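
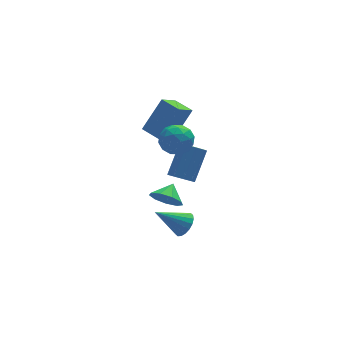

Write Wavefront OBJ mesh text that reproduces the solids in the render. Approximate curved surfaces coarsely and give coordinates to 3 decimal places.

v -1.742 3.994 1.274
v -2.703 3.292 2.084
v -0.538 4.416 3.066
v -1.499 3.714 3.877
v -1.121 2.946 1.103
v -2.082 2.244 1.914
v 0.083 3.368 2.896
v -0.878 2.666 3.706
v -1.313 1.83 2.773
v -0.832 1.159 2.211
v -2.268 0.661 3.349
v -1.787 -0.01 2.787
v -1.323 0.419 3.561
v -0.732 1.141 3.204
v -2.368 0.679 2.356
v -1.777 1.401 1.999
v -1.483 0.448 1.953
v -0.837 0.287 2.697
v -2.263 1.533 2.863
v -1.617 1.372 3.607
v -0.988 1.597 2.441
v -2.112 0.223 3.119
v -1.839 0.475 3.573
v -1.556 0.08 3.243
v -0.93 1.587 3.025
v -0.647 1.193 2.695
v -0.936 0.757 3.488
v -2.453 0.627 2.865
v -2.17 0.233 2.535
v -1.544 1.74 2.317
v -1.261 1.345 1.987
v -2.164 1.063 2.072
v -1.089 0.785 1.959
v -1.65 0.098 2.298
v -1.992 0.502 2.044
v -1.644 0.927 1.835
v -0.709 0.69 2.397
v -1.27 0.003 2.736
v -0.998 0.255 3.19
v -0.65 0.68 2.981
v -1.092 0.272 2.245
v -1.83 1.817 2.824
v -2.391 1.13 3.163
v -2.45 1.14 2.579
v -2.102 1.565 2.37
v -1.45 1.722 3.262
v -2.011 1.035 3.601
v -1.456 0.893 3.725
v -1.108 1.318 3.516
v -2.008 1.548 3.315
v -1.477 3.073 -3.92
v -0.845 3.126 -4.679
v -0.843 3.807 -3.34
v -1.328 3.596 -4.747
v -1.88 3.821 -4.427
v -2.245 3.696 -3.87
v -2.25 3.28 -3.336
v -1.893 2.766 -3.075
v -1.342 2.396 -3.21
v -0.854 2.343 -3.676
v -0.658 2.631 -4.257
v -1.294 0.98 -0.473
v -0.695 1.091 -0.943
v 0.294 2.131 0.563
v -0.306 2.02 1.033
v -1.038 1.488 -0.992
v -0.049 2.528 0.514
v -1.501 1.647 -0.798
v -0.512 2.687 0.708
v -1.867 1.494 -0.452
v -0.879 2.534 1.054
v -1.966 1.101 -0.115
v -0.977 2.141 1.39
v -1.75 0.651 0.053
v -0.761 1.691 1.559
v -1.321 0.355 -0.024
v -0.332 1.395 1.482
v -0.88 0.352 -0.311
v 0.109 1.392 1.194
v -0.632 0.642 -0.674
v 0.356 1.682 0.831
v -1.115 0.912 -4.345
v -0.635 1.305 -3.825
v -2.645 1.208 -3.155
v -0.752 1.569 -4.041
v -0.941 1.702 -4.317
v -1.164 1.679 -4.599
v -1.378 1.504 -4.831
v -1.54 1.211 -4.966
v -1.618 0.86 -4.978
v -1.596 0.518 -4.865
v -1.479 0.255 -4.648
v -1.29 0.121 -4.372
v -1.066 0.144 -4.09
v -0.852 0.319 -3.859
v -0.691 0.612 -3.723
v -0.613 0.963 -3.711
f 2 4 1
f 5 2 1
f 1 4 3
f 3 5 1
f 2 8 4
f 6 2 5
f 6 8 2
f 4 8 3
f 7 5 3
f 3 8 7
f 7 6 5
f 8 6 7
f 9 46 25
f 46 20 49
f 25 49 14
f 46 49 25
f 9 25 21
f 25 14 26
f 21 26 10
f 25 26 21
f 9 21 30
f 21 10 31
f 30 31 16
f 21 31 30
f 9 30 42
f 30 16 45
f 42 45 19
f 30 45 42
f 9 42 46
f 42 19 50
f 46 50 20
f 42 50 46
f 10 26 37
f 26 14 40
f 37 40 18
f 26 40 37
f 14 49 27
f 49 20 48
f 27 48 13
f 49 48 27
f 20 50 47
f 50 19 43
f 47 43 11
f 50 43 47
f 19 45 44
f 45 16 32
f 44 32 15
f 45 32 44
f 16 31 36
f 31 10 33
f 36 33 17
f 31 33 36
f 12 38 24
f 38 18 39
f 24 39 13
f 38 39 24
f 12 24 22
f 24 13 23
f 22 23 11
f 24 23 22
f 12 22 29
f 22 11 28
f 29 28 15
f 22 28 29
f 12 29 34
f 29 15 35
f 34 35 17
f 29 35 34
f 12 34 38
f 34 17 41
f 38 41 18
f 34 41 38
f 13 39 27
f 39 18 40
f 27 40 14
f 39 40 27
f 11 23 47
f 23 13 48
f 47 48 20
f 23 48 47
f 15 28 44
f 28 11 43
f 44 43 19
f 28 43 44
f 17 35 36
f 35 15 32
f 36 32 16
f 35 32 36
f 18 41 37
f 41 17 33
f 37 33 10
f 41 33 37
f 52 51 54
f 52 54 53
f 54 51 55
f 54 55 53
f 55 51 56
f 55 56 53
f 56 51 57
f 56 57 53
f 57 51 58
f 57 58 53
f 58 51 59
f 58 59 53
f 59 51 60
f 59 60 53
f 60 51 61
f 60 61 53
f 61 51 52
f 61 52 53
f 63 62 66
f 63 66 64
f 64 66 67
f 64 67 65
f 66 62 68
f 66 68 67
f 67 68 69
f 67 69 65
f 68 62 70
f 68 70 69
f 69 70 71
f 69 71 65
f 70 62 72
f 70 72 71
f 71 72 73
f 71 73 65
f 72 62 74
f 72 74 73
f 73 74 75
f 73 75 65
f 74 62 76
f 74 76 75
f 75 76 77
f 75 77 65
f 76 62 78
f 76 78 77
f 77 78 79
f 77 79 65
f 78 62 80
f 78 80 79
f 79 80 81
f 79 81 65
f 80 62 63
f 80 63 81
f 81 63 64
f 81 64 65
f 83 82 85
f 83 85 84
f 85 82 86
f 85 86 84
f 86 82 87
f 86 87 84
f 87 82 88
f 87 88 84
f 88 82 89
f 88 89 84
f 89 82 90
f 89 90 84
f 90 82 91
f 90 91 84
f 91 82 92
f 91 92 84
f 92 82 93
f 92 93 84
f 93 82 94
f 93 94 84
f 94 82 95
f 94 95 84
f 95 82 96
f 95 96 84
f 96 82 97
f 96 97 84
f 97 82 83
f 97 83 84



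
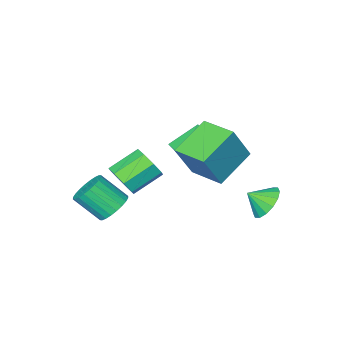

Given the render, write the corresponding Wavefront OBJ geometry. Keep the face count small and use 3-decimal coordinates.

v -0.301 -0.033 -1.638
v -1.8 0.198 -0.726
v 0.023 1.401 -1.471
v -1.477 1.633 -0.559
v 0.257 -0.273 -0.661
v -1.243 -0.041 0.251
v 0.58 1.162 -0.494
v -0.919 1.393 0.418
v 3.561 0.774 -1.243
v 4.022 0.933 -0.463
v 2.56 1.124 0.363
v 2.099 0.966 -0.417
v 3.895 1.523 -0.825
v 2.433 1.715 0
v 3.572 1.674 -1.432
v 2.11 1.866 -0.607
v 3.243 1.299 -1.928
v 1.781 1.49 -1.103
v 3.1 0.616 -2.023
v 1.638 0.807 -1.197
v 3.227 0.025 -1.66
v 1.765 0.217 -0.835
v 3.55 -0.126 -1.053
v 2.088 0.066 -0.228
v 3.879 0.25 -0.557
v 2.417 0.441 0.268
v -2.089 4.142 -3.065
v -1.487 4.927 -3.096
v -1.371 3.618 -2.415
v -1.792 5.01 -2.693
v -2.176 4.86 -2.389
v -2.537 4.518 -2.266
v -2.778 4.075 -2.357
v -2.834 3.649 -2.638
v -2.69 3.356 -3.033
v -2.386 3.274 -3.436
v -2.001 3.423 -3.74
v -1.64 3.766 -3.863
v -1.399 4.209 -3.772
v -1.343 4.634 -3.491
v -0.571 2.681 0.784
v 0.398 2.702 2.613
v -0.865 4.452 0.919
v 0.103 4.473 2.749
v 1.297 3.067 -0.209
v 2.265 3.088 1.621
v 1.002 4.838 -0.073
v 1.971 4.859 1.756
v 3.057 -0.629 -4.162
v 3.831 -0.123 -4.253
v 4.638 -1.144 -3.069
v 3.863 -1.651 -2.978
v 3.662 0.054 -3.986
v 4.469 -0.967 -2.801
v 3.401 0.127 -3.745
v 4.208 -0.894 -2.56
v 3.087 0.085 -3.567
v 3.894 -0.937 -2.383
v 2.768 -0.066 -3.481
v 3.575 -1.088 -2.296
v 2.494 -0.303 -3.498
v 3.301 -1.324 -2.313
v 2.305 -0.589 -3.616
v 3.112 -1.611 -2.431
v 2.231 -0.882 -3.817
v 3.037 -1.903 -2.633
v 2.282 -1.136 -4.071
v 3.089 -2.157 -2.887
v 2.451 -1.313 -4.339
v 3.258 -2.334 -3.154
v 2.712 -1.386 -4.58
v 3.519 -2.407 -3.395
v 3.026 -1.343 -4.757
v 3.833 -2.365 -3.573
v 3.345 -1.192 -4.844
v 4.152 -2.214 -3.659
v 3.619 -0.956 -4.827
v 4.426 -1.977 -3.642
v 3.808 -0.669 -4.709
v 4.615 -1.691 -3.524
v 3.883 -0.377 -4.507
v 4.689 -1.398 -3.323
f 2 4 1
f 5 2 1
f 1 4 3
f 3 5 1
f 2 8 4
f 6 2 5
f 6 8 2
f 4 8 3
f 7 5 3
f 3 8 7
f 7 6 5
f 8 6 7
f 10 9 13
f 10 13 11
f 11 13 14
f 11 14 12
f 13 9 15
f 13 15 14
f 14 15 16
f 14 16 12
f 15 9 17
f 15 17 16
f 16 17 18
f 16 18 12
f 17 9 19
f 17 19 18
f 18 19 20
f 18 20 12
f 19 9 21
f 19 21 20
f 20 21 22
f 20 22 12
f 21 9 23
f 21 23 22
f 22 23 24
f 22 24 12
f 23 9 25
f 23 25 24
f 24 25 26
f 24 26 12
f 25 9 10
f 25 10 26
f 26 10 11
f 26 11 12
f 28 27 30
f 28 30 29
f 30 27 31
f 30 31 29
f 31 27 32
f 31 32 29
f 32 27 33
f 32 33 29
f 33 27 34
f 33 34 29
f 34 27 35
f 34 35 29
f 35 27 36
f 35 36 29
f 36 27 37
f 36 37 29
f 37 27 38
f 37 38 29
f 38 27 39
f 38 39 29
f 39 27 40
f 39 40 29
f 40 27 28
f 40 28 29
f 42 44 41
f 45 42 41
f 41 44 43
f 43 45 41
f 42 48 44
f 46 42 45
f 46 48 42
f 44 48 43
f 47 45 43
f 43 48 47
f 47 46 45
f 48 46 47
f 50 49 53
f 50 53 51
f 51 53 54
f 51 54 52
f 53 49 55
f 53 55 54
f 54 55 56
f 54 56 52
f 55 49 57
f 55 57 56
f 56 57 58
f 56 58 52
f 57 49 59
f 57 59 58
f 58 59 60
f 58 60 52
f 59 49 61
f 59 61 60
f 60 61 62
f 60 62 52
f 61 49 63
f 61 63 62
f 62 63 64
f 62 64 52
f 63 49 65
f 63 65 64
f 64 65 66
f 64 66 52
f 65 49 67
f 65 67 66
f 66 67 68
f 66 68 52
f 67 49 69
f 67 69 68
f 68 69 70
f 68 70 52
f 69 49 71
f 69 71 70
f 70 71 72
f 70 72 52
f 71 49 73
f 71 73 72
f 72 73 74
f 72 74 52
f 73 49 75
f 73 75 74
f 74 75 76
f 74 76 52
f 75 49 77
f 75 77 76
f 76 77 78
f 76 78 52
f 77 49 79
f 77 79 78
f 78 79 80
f 78 80 52
f 79 49 81
f 79 81 80
f 80 81 82
f 80 82 52
f 81 49 50
f 81 50 82
f 82 50 51
f 82 51 52



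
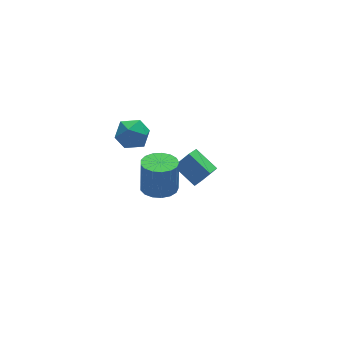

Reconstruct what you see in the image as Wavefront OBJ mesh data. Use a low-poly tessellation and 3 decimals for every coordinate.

v 3.519 2.497 -3.217
v 2.678 1.664 -2.452
v 2.952 3.756 -2.47
v 2.111 2.922 -1.704
v 4.329 2.398 -2.436
v 3.488 1.564 -1.67
v 3.762 3.656 -1.688
v 2.921 2.823 -0.923
v -0.268 4.386 0.878
v 0.527 3.959 0.45
v -0.187 3.321 2.09
v 0.608 2.894 1.662
v 0.683 3.811 2.051
v 0.633 4.469 1.302
v -0.293 2.811 1.238
v -0.343 3.469 0.489
v 0.512 2.986 0.672
v 1.115 3.603 1.175
v -0.775 3.677 1.365
v -0.172 4.294 1.868
v -1.164 -2.284 3.151
v -0.391 -1.848 2.999
v -0.224 -1.56 4.676
v -0.996 -1.996 4.829
v -0.691 -1.539 2.976
v -0.523 -1.25 4.653
v -1.098 -1.401 2.993
v -0.931 -1.112 4.67
v -1.521 -1.465 3.046
v -1.353 -1.176 4.723
v -1.862 -1.717 3.123
v -1.694 -1.428 4.801
v -2.043 -2.099 3.207
v -1.875 -1.81 4.884
v -2.022 -2.523 3.278
v -1.855 -2.234 4.955
v -1.805 -2.893 3.32
v -1.638 -2.604 4.997
v -1.441 -3.123 3.324
v -1.274 -2.834 5.001
v -1.014 -3.161 3.287
v -0.846 -2.873 4.965
v -0.621 -2.999 3.22
v -0.453 -2.71 4.897
v -0.352 -2.672 3.137
v -0.184 -2.384 4.814
v -0.269 -2.257 3.057
v -0.102 -1.968 4.734
f 2 4 1
f 5 2 1
f 1 4 3
f 3 5 1
f 2 8 4
f 6 2 5
f 6 8 2
f 4 8 3
f 7 5 3
f 3 8 7
f 7 6 5
f 8 6 7
f 9 20 14
f 9 14 10
f 9 10 16
f 9 16 19
f 9 19 20
f 10 14 18
f 14 20 13
f 20 19 11
f 19 16 15
f 16 10 17
f 12 18 13
f 12 13 11
f 12 11 15
f 12 15 17
f 12 17 18
f 13 18 14
f 11 13 20
f 15 11 19
f 17 15 16
f 18 17 10
f 22 21 25
f 22 25 23
f 23 25 26
f 23 26 24
f 25 21 27
f 25 27 26
f 26 27 28
f 26 28 24
f 27 21 29
f 27 29 28
f 28 29 30
f 28 30 24
f 29 21 31
f 29 31 30
f 30 31 32
f 30 32 24
f 31 21 33
f 31 33 32
f 32 33 34
f 32 34 24
f 33 21 35
f 33 35 34
f 34 35 36
f 34 36 24
f 35 21 37
f 35 37 36
f 36 37 38
f 36 38 24
f 37 21 39
f 37 39 38
f 38 39 40
f 38 40 24
f 39 21 41
f 39 41 40
f 40 41 42
f 40 42 24
f 41 21 43
f 41 43 42
f 42 43 44
f 42 44 24
f 43 21 45
f 43 45 44
f 44 45 46
f 44 46 24
f 45 21 47
f 45 47 46
f 46 47 48
f 46 48 24
f 47 21 22
f 47 22 48
f 48 22 23
f 48 23 24



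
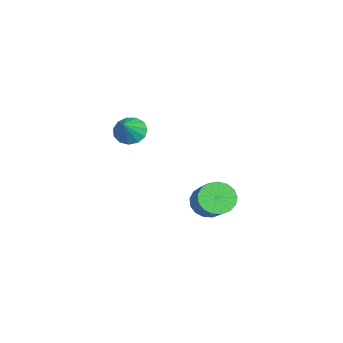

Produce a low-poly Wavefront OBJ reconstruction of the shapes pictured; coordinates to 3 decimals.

v -1.11 3.126 -3.457
v -0.673 2.573 -3.836
v 0.647 2.881 -2.761
v 0.21 3.434 -2.383
v -0.595 2.897 -4.025
v 0.725 3.205 -2.95
v -0.635 3.273 -4.084
v 0.686 3.581 -3.009
v -0.783 3.616 -3.999
v 0.537 3.923 -2.924
v -1.007 3.846 -3.79
v 0.313 4.154 -2.715
v -1.254 3.912 -3.505
v 0.066 4.219 -2.431
v -1.468 3.797 -3.209
v -0.148 4.105 -2.135
v -1.601 3.529 -2.97
v -0.28 3.836 -1.895
v -1.62 3.169 -2.843
v -0.3 3.476 -1.768
v -1.523 2.798 -2.856
v -0.203 3.106 -1.781
v -1.332 2.503 -3.007
v -0.011 2.811 -1.932
v -1.089 2.351 -3.261
v 0.231 2.658 -2.186
v -0.852 2.376 -3.56
v 0.469 2.684 -2.486
v 0.587 0.044 1.676
v 1.067 -0.006 1.196
v 1.373 -0.184 2.484
v 1.061 0.361 1.305
v 0.904 0.628 1.532
v 0.648 0.709 1.804
v 0.371 0.579 2.036
v 0.164 0.279 2.153
v 0.091 -0.096 2.119
v 0.175 -0.426 1.944
v 0.391 -0.607 1.684
v 0.668 -0.581 1.421
v 0.92 -0.357 1.239
f 2 1 5
f 2 5 3
f 3 5 6
f 3 6 4
f 5 1 7
f 5 7 6
f 6 7 8
f 6 8 4
f 7 1 9
f 7 9 8
f 8 9 10
f 8 10 4
f 9 1 11
f 9 11 10
f 10 11 12
f 10 12 4
f 11 1 13
f 11 13 12
f 12 13 14
f 12 14 4
f 13 1 15
f 13 15 14
f 14 15 16
f 14 16 4
f 15 1 17
f 15 17 16
f 16 17 18
f 16 18 4
f 17 1 19
f 17 19 18
f 18 19 20
f 18 20 4
f 19 1 21
f 19 21 20
f 20 21 22
f 20 22 4
f 21 1 23
f 21 23 22
f 22 23 24
f 22 24 4
f 23 1 25
f 23 25 24
f 24 25 26
f 24 26 4
f 25 1 27
f 25 27 26
f 26 27 28
f 26 28 4
f 27 1 2
f 27 2 28
f 28 2 3
f 28 3 4
f 30 29 32
f 30 32 31
f 32 29 33
f 32 33 31
f 33 29 34
f 33 34 31
f 34 29 35
f 34 35 31
f 35 29 36
f 35 36 31
f 36 29 37
f 36 37 31
f 37 29 38
f 37 38 31
f 38 29 39
f 38 39 31
f 39 29 40
f 39 40 31
f 40 29 41
f 40 41 31
f 41 29 30
f 41 30 31



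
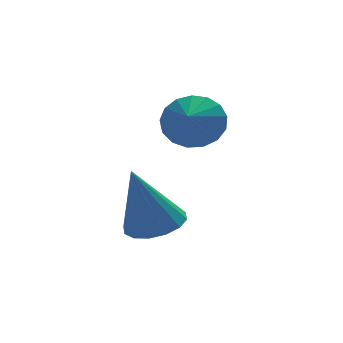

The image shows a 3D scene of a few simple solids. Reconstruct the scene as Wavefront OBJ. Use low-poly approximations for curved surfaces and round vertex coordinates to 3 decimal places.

v 1.239 -1.022 -0.529
v 2.007 -1.016 -0.273
v 0.621 -1.118 1.329
v 1.895 -0.613 -0.29
v 1.608 -0.318 -0.37
v 1.221 -0.213 -0.493
v 0.839 -0.324 -0.625
v 0.564 -0.622 -0.732
v 0.47 -1.027 -0.784
v 0.582 -1.431 -0.768
v 0.87 -1.725 -0.688
v 1.256 -1.831 -0.565
v 1.638 -1.72 -0.432
v 1.913 -1.422 -0.326
v 2.393 -0.466 2.512
v 2.827 -0.987 2.034
v 1.967 -1.274 3.008
v 3.066 -0.922 2.345
v 3.15 -0.753 2.694
v 3.061 -0.518 3.001
v 2.819 -0.27 3.197
v 2.48 -0.068 3.235
v 2.12 0.043 3.108
v 1.823 0.038 2.845
v 1.657 -0.082 2.505
v 1.659 -0.291 2.166
v 1.829 -0.539 1.907
v 2.129 -0.771 1.787
v 2.489 -0.932 1.833
f 2 1 4
f 2 4 3
f 4 1 5
f 4 5 3
f 5 1 6
f 5 6 3
f 6 1 7
f 6 7 3
f 7 1 8
f 7 8 3
f 8 1 9
f 8 9 3
f 9 1 10
f 9 10 3
f 10 1 11
f 10 11 3
f 11 1 12
f 11 12 3
f 12 1 13
f 12 13 3
f 13 1 14
f 13 14 3
f 14 1 2
f 14 2 3
f 16 15 18
f 16 18 17
f 18 15 19
f 18 19 17
f 19 15 20
f 19 20 17
f 20 15 21
f 20 21 17
f 21 15 22
f 21 22 17
f 22 15 23
f 22 23 17
f 23 15 24
f 23 24 17
f 24 15 25
f 24 25 17
f 25 15 26
f 25 26 17
f 26 15 27
f 26 27 17
f 27 15 28
f 27 28 17
f 28 15 29
f 28 29 17
f 29 15 16
f 29 16 17



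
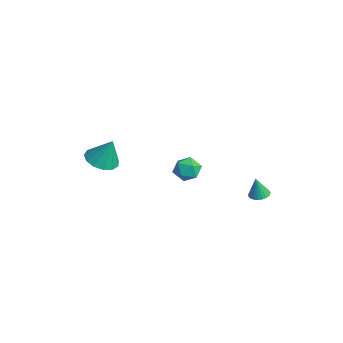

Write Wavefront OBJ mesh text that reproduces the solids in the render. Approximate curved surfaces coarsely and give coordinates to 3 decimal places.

v -0.778 -3.737 -0.764
v 0.124 -4.033 -0.909
v -0.382 -3.263 0.724
v 0.106 -3.517 -1.069
v -0.193 -3.07 -1.131
v -0.677 -2.835 -1.077
v -1.193 -2.886 -0.924
v -1.577 -3.207 -0.719
v -1.708 -3.697 -0.529
v -1.543 -4.199 -0.413
v -1.135 -4.554 -0.409
v -0.614 -4.65 -0.517
v -0.145 -4.456 -0.703
v 3.111 3.392 -3.111
v 3.581 3.722 -3.032
v 3.049 3.188 -1.889
v 3.416 3.876 -3.015
v 3.204 3.956 -3.012
v 2.978 3.95 -3.025
v 2.773 3.859 -3.051
v 2.619 3.697 -3.085
v 2.54 3.488 -3.124
v 2.548 3.265 -3.161
v 2.642 3.061 -3.19
v 2.807 2.907 -3.207
v 3.019 2.828 -3.209
v 3.245 2.834 -3.197
v 3.45 2.925 -3.171
v 3.604 3.087 -3.136
v 3.683 3.295 -3.097
v 3.675 3.518 -3.061
v 2.509 0.382 -0.422
v 2.98 -0.142 -0.82
v 1.56 -0.518 -0.36
v 2.031 -1.042 -0.758
v 2.218 -0.824 -0.001
v 2.805 -0.267 -0.039
v 1.735 -0.393 -1.141
v 2.322 0.164 -1.179
v 2.502 -0.621 -1.264
v 2.801 -0.887 -0.56
v 1.739 0.227 -0.62
v 2.038 -0.039 0.084
f 2 1 4
f 2 4 3
f 4 1 5
f 4 5 3
f 5 1 6
f 5 6 3
f 6 1 7
f 6 7 3
f 7 1 8
f 7 8 3
f 8 1 9
f 8 9 3
f 9 1 10
f 9 10 3
f 10 1 11
f 10 11 3
f 11 1 12
f 11 12 3
f 12 1 13
f 12 13 3
f 13 1 2
f 13 2 3
f 15 14 17
f 15 17 16
f 17 14 18
f 17 18 16
f 18 14 19
f 18 19 16
f 19 14 20
f 19 20 16
f 20 14 21
f 20 21 16
f 21 14 22
f 21 22 16
f 22 14 23
f 22 23 16
f 23 14 24
f 23 24 16
f 24 14 25
f 24 25 16
f 25 14 26
f 25 26 16
f 26 14 27
f 26 27 16
f 27 14 28
f 27 28 16
f 28 14 29
f 28 29 16
f 29 14 30
f 29 30 16
f 30 14 31
f 30 31 16
f 31 14 15
f 31 15 16
f 32 43 37
f 32 37 33
f 32 33 39
f 32 39 42
f 32 42 43
f 33 37 41
f 37 43 36
f 43 42 34
f 42 39 38
f 39 33 40
f 35 41 36
f 35 36 34
f 35 34 38
f 35 38 40
f 35 40 41
f 36 41 37
f 34 36 43
f 38 34 42
f 40 38 39
f 41 40 33



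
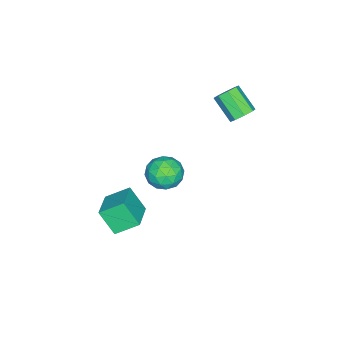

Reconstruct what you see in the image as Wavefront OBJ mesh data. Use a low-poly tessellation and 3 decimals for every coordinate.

v -2.938 1.455 3.118
v -2.465 1.757 3.674
v -2.989 0.507 4.798
v -3.462 0.205 4.242
v -3.019 1.999 3.686
v -3.543 0.749 4.809
v -3.526 1.922 3.364
v -4.049 0.672 4.488
v -3.688 1.572 2.899
v -4.212 0.322 4.022
v -3.411 1.153 2.562
v -3.935 -0.097 3.686
v -2.857 0.911 2.551
v -3.381 -0.339 3.674
v -2.351 0.988 2.872
v -2.874 -0.262 3.996
v -2.188 1.338 3.338
v -2.712 0.088 4.461
v 2.919 -3.002 -2.778
v 2.802 -3.999 -1.418
v 2.294 -1.815 -1.961
v 2.177 -2.812 -0.602
v 4.703 -2.448 -2.218
v 4.586 -3.445 -0.859
v 4.078 -1.261 -1.402
v 3.961 -2.258 -0.042
v -2.179 -1.798 -3.582
v -1.572 -1.86 -2.574
v -2.268 -3.7 -3.646
v -1.661 -3.762 -2.638
v -2.762 -3.347 -2.637
v -2.708 -2.171 -2.597
v -1.132 -3.389 -3.623
v -1.078 -2.213 -3.583
v -0.925 -2.843 -2.6
v -1.933 -2.817 -1.991
v -1.907 -2.743 -4.229
v -2.915 -2.717 -3.62
v -1.868 -1.662 -3.072
v -1.972 -3.898 -3.148
v -2.62 -3.654 -3.147
v -2.263 -3.69 -2.555
v -2.536 -1.845 -3.086
v -2.179 -1.881 -2.494
v -2.878 -2.755 -2.531
v -1.661 -3.679 -3.726
v -1.304 -3.715 -3.134
v -1.577 -1.87 -3.665
v -1.22 -1.906 -3.073
v -0.962 -2.805 -3.689
v -1.131 -2.276 -2.495
v -1.183 -3.395 -2.533
v -0.872 -3.175 -3.111
v -0.84 -2.484 -3.088
v -1.723 -2.261 -2.137
v -1.775 -3.379 -2.175
v -2.423 -3.135 -2.174
v -2.391 -2.444 -2.151
v -1.343 -2.839 -2.152
v -2.065 -2.181 -4.045
v -2.117 -3.299 -4.083
v -1.449 -3.116 -4.069
v -1.417 -2.425 -4.046
v -2.657 -2.165 -3.687
v -2.709 -3.284 -3.725
v -3 -3.076 -3.132
v -2.968 -2.385 -3.109
v -2.497 -2.721 -4.068
f 2 1 5
f 2 5 3
f 3 5 6
f 3 6 4
f 5 1 7
f 5 7 6
f 6 7 8
f 6 8 4
f 7 1 9
f 7 9 8
f 8 9 10
f 8 10 4
f 9 1 11
f 9 11 10
f 10 11 12
f 10 12 4
f 11 1 13
f 11 13 12
f 12 13 14
f 12 14 4
f 13 1 15
f 13 15 14
f 14 15 16
f 14 16 4
f 15 1 17
f 15 17 16
f 16 17 18
f 16 18 4
f 17 1 2
f 17 2 18
f 18 2 3
f 18 3 4
f 20 22 19
f 23 20 19
f 19 22 21
f 21 23 19
f 20 26 22
f 24 20 23
f 24 26 20
f 22 26 21
f 25 23 21
f 21 26 25
f 25 24 23
f 26 24 25
f 27 64 43
f 64 38 67
f 43 67 32
f 64 67 43
f 27 43 39
f 43 32 44
f 39 44 28
f 43 44 39
f 27 39 48
f 39 28 49
f 48 49 34
f 39 49 48
f 27 48 60
f 48 34 63
f 60 63 37
f 48 63 60
f 27 60 64
f 60 37 68
f 64 68 38
f 60 68 64
f 28 44 55
f 44 32 58
f 55 58 36
f 44 58 55
f 32 67 45
f 67 38 66
f 45 66 31
f 67 66 45
f 38 68 65
f 68 37 61
f 65 61 29
f 68 61 65
f 37 63 62
f 63 34 50
f 62 50 33
f 63 50 62
f 34 49 54
f 49 28 51
f 54 51 35
f 49 51 54
f 30 56 42
f 56 36 57
f 42 57 31
f 56 57 42
f 30 42 40
f 42 31 41
f 40 41 29
f 42 41 40
f 30 40 47
f 40 29 46
f 47 46 33
f 40 46 47
f 30 47 52
f 47 33 53
f 52 53 35
f 47 53 52
f 30 52 56
f 52 35 59
f 56 59 36
f 52 59 56
f 31 57 45
f 57 36 58
f 45 58 32
f 57 58 45
f 29 41 65
f 41 31 66
f 65 66 38
f 41 66 65
f 33 46 62
f 46 29 61
f 62 61 37
f 46 61 62
f 35 53 54
f 53 33 50
f 54 50 34
f 53 50 54
f 36 59 55
f 59 35 51
f 55 51 28
f 59 51 55



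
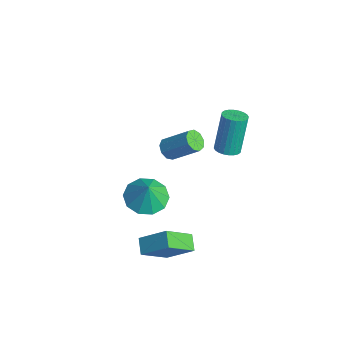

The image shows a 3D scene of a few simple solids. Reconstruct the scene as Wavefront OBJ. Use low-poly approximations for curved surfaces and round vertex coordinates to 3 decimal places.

v 1.699 0.281 0.984
v 2.162 0.707 0.948
v 1.804 1.264 2.94
v 1.341 0.839 2.976
v 1.969 0.84 0.876
v 1.611 1.398 2.868
v 1.734 0.889 0.82
v 1.376 1.446 2.813
v 1.494 0.845 0.789
v 1.137 1.402 2.782
v 1.286 0.715 0.788
v 0.928 1.272 2.781
v 1.14 0.519 0.817
v 0.782 1.076 2.81
v 1.079 0.287 0.871
v 0.721 0.844 2.864
v 1.113 0.054 0.942
v 0.755 0.612 2.935
v 1.236 -0.144 1.02
v 0.878 0.413 3.012
v 1.429 -0.278 1.092
v 1.071 0.28 3.084
v 1.664 -0.326 1.147
v 1.306 0.231 3.14
v 1.903 -0.282 1.178
v 1.546 0.275 3.171
v 2.112 -0.152 1.179
v 1.754 0.405 3.172
v 2.258 0.044 1.15
v 1.9 0.601 3.143
v 2.319 0.276 1.096
v 1.961 0.833 3.089
v 2.285 0.508 1.025
v 1.927 1.066 3.018
v -2.655 -0.543 -2.57
v -2.153 -0.901 -2.7
v -1.183 0.046 -1.561
v -1.685 0.403 -1.43
v -2.167 -0.564 -2.968
v -1.197 0.383 -1.829
v -2.409 -0.217 -3.049
v -1.44 0.729 -1.91
v -2.767 -0.023 -2.907
v -1.797 0.924 -1.768
v -3.072 -0.072 -2.606
v -2.102 0.874 -1.467
v -3.181 -0.342 -2.288
v -2.212 0.604 -1.149
v -3.045 -0.706 -2.102
v -2.075 0.241 -0.963
v -2.726 -0.994 -2.135
v -1.756 -0.047 -0.996
v -2.373 -1.071 -2.371
v -1.404 -0.124 -1.232
v 1.618 -3.831 -0.767
v 2.304 -4.572 -1.089
v 2.062 -3.929 0.407
v 2.594 -3.987 -1.15
v 2.51 -3.343 -1.065
v 2.086 -2.886 -0.866
v 1.482 -2.789 -0.63
v 0.931 -3.091 -0.446
v 0.641 -3.675 -0.385
v 0.725 -4.32 -0.47
v 1.15 -4.777 -0.668
v 1.753 -4.874 -0.905
v 2.915 -4.857 -2.246
v 3.814 -3.923 -1.257
v 2.737 -3.462 -3.402
v 3.635 -2.528 -2.413
v 3.645 -5.112 -2.667
v 4.543 -4.178 -1.678
v 3.466 -3.717 -3.823
v 4.365 -2.783 -2.834
f 2 1 5
f 2 5 3
f 3 5 6
f 3 6 4
f 5 1 7
f 5 7 6
f 6 7 8
f 6 8 4
f 7 1 9
f 7 9 8
f 8 9 10
f 8 10 4
f 9 1 11
f 9 11 10
f 10 11 12
f 10 12 4
f 11 1 13
f 11 13 12
f 12 13 14
f 12 14 4
f 13 1 15
f 13 15 14
f 14 15 16
f 14 16 4
f 15 1 17
f 15 17 16
f 16 17 18
f 16 18 4
f 17 1 19
f 17 19 18
f 18 19 20
f 18 20 4
f 19 1 21
f 19 21 20
f 20 21 22
f 20 22 4
f 21 1 23
f 21 23 22
f 22 23 24
f 22 24 4
f 23 1 25
f 23 25 24
f 24 25 26
f 24 26 4
f 25 1 27
f 25 27 26
f 26 27 28
f 26 28 4
f 27 1 29
f 27 29 28
f 28 29 30
f 28 30 4
f 29 1 31
f 29 31 30
f 30 31 32
f 30 32 4
f 31 1 33
f 31 33 32
f 32 33 34
f 32 34 4
f 33 1 2
f 33 2 34
f 34 2 3
f 34 3 4
f 36 35 39
f 36 39 37
f 37 39 40
f 37 40 38
f 39 35 41
f 39 41 40
f 40 41 42
f 40 42 38
f 41 35 43
f 41 43 42
f 42 43 44
f 42 44 38
f 43 35 45
f 43 45 44
f 44 45 46
f 44 46 38
f 45 35 47
f 45 47 46
f 46 47 48
f 46 48 38
f 47 35 49
f 47 49 48
f 48 49 50
f 48 50 38
f 49 35 51
f 49 51 50
f 50 51 52
f 50 52 38
f 51 35 53
f 51 53 52
f 52 53 54
f 52 54 38
f 53 35 36
f 53 36 54
f 54 36 37
f 54 37 38
f 56 55 58
f 56 58 57
f 58 55 59
f 58 59 57
f 59 55 60
f 59 60 57
f 60 55 61
f 60 61 57
f 61 55 62
f 61 62 57
f 62 55 63
f 62 63 57
f 63 55 64
f 63 64 57
f 64 55 65
f 64 65 57
f 65 55 66
f 65 66 57
f 66 55 56
f 66 56 57
f 68 70 67
f 71 68 67
f 67 70 69
f 69 71 67
f 68 74 70
f 72 68 71
f 72 74 68
f 70 74 69
f 73 71 69
f 69 74 73
f 73 72 71
f 74 72 73



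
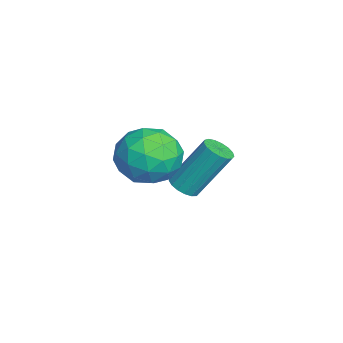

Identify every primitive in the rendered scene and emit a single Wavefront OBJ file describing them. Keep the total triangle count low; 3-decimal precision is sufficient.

v -2.127 1.876 -4.071
v -1.652 2.079 -4.19
v -1.699 3.107 -2.628
v -2.173 2.904 -2.509
v -1.815 2.239 -4.3
v -1.862 3.266 -2.738
v -2.05 2.316 -4.358
v -2.097 3.343 -2.796
v -2.303 2.292 -4.349
v -2.35 3.319 -2.787
v -2.515 2.172 -4.277
v -2.562 3.2 -2.715
v -2.638 1.985 -4.158
v -2.685 3.013 -2.596
v -2.644 1.773 -4.019
v -2.691 2.801 -2.457
v -2.531 1.585 -3.891
v -2.578 2.612 -2.33
v -2.326 1.463 -3.805
v -2.373 2.491 -2.243
v -2.075 1.436 -3.78
v -2.122 2.464 -2.218
v -1.836 1.51 -3.821
v -1.883 2.537 -2.259
v -1.663 1.668 -3.92
v -1.71 2.695 -2.358
v -1.597 1.873 -4.053
v -1.644 2.9 -2.491
v 1.06 1.748 -0.549
v 1.553 1.318 -1.331
v 0.527 0.262 -0.069
v 1.02 -0.168 -0.851
v 1.547 0.242 -0.08
v 1.876 1.161 -0.377
v 0.204 0.419 -1.023
v 0.533 1.338 -1.32
v 1.024 0.497 -1.625
v 1.854 0.388 -1.042
v 0.226 1.192 -0.358
v 1.056 1.083 0.225
v 1.353 1.664 -0.982
v 0.727 -0.084 -0.418
v 1.036 0.157 0.035
v 1.326 -0.095 -0.425
v 1.543 1.571 -0.421
v 1.833 1.318 -0.881
v 1.829 0.686 -0.146
v 0.247 0.262 -0.519
v 0.537 0.009 -0.979
v 0.754 1.675 -0.975
v 1.044 1.423 -1.435
v 0.251 0.894 -1.254
v 1.332 0.928 -1.615
v 1.019 0.055 -1.332
v 0.539 0.4 -1.433
v 0.733 0.94 -1.608
v 1.82 0.864 -1.272
v 1.506 -0.01 -0.99
v 1.816 0.231 -0.537
v 2.01 0.771 -0.711
v 1.509 0.381 -1.445
v 0.574 1.59 -0.41
v 0.26 0.716 -0.128
v 0.07 0.809 -0.689
v 0.264 1.349 -0.863
v 1.061 1.525 -0.068
v 0.748 0.652 0.215
v 1.347 0.64 0.208
v 1.541 1.18 0.033
v 0.571 1.199 0.045
f 2 1 5
f 2 5 3
f 3 5 6
f 3 6 4
f 5 1 7
f 5 7 6
f 6 7 8
f 6 8 4
f 7 1 9
f 7 9 8
f 8 9 10
f 8 10 4
f 9 1 11
f 9 11 10
f 10 11 12
f 10 12 4
f 11 1 13
f 11 13 12
f 12 13 14
f 12 14 4
f 13 1 15
f 13 15 14
f 14 15 16
f 14 16 4
f 15 1 17
f 15 17 16
f 16 17 18
f 16 18 4
f 17 1 19
f 17 19 18
f 18 19 20
f 18 20 4
f 19 1 21
f 19 21 20
f 20 21 22
f 20 22 4
f 21 1 23
f 21 23 22
f 22 23 24
f 22 24 4
f 23 1 25
f 23 25 24
f 24 25 26
f 24 26 4
f 25 1 27
f 25 27 26
f 26 27 28
f 26 28 4
f 27 1 2
f 27 2 28
f 28 2 3
f 28 3 4
f 29 66 45
f 66 40 69
f 45 69 34
f 66 69 45
f 29 45 41
f 45 34 46
f 41 46 30
f 45 46 41
f 29 41 50
f 41 30 51
f 50 51 36
f 41 51 50
f 29 50 62
f 50 36 65
f 62 65 39
f 50 65 62
f 29 62 66
f 62 39 70
f 66 70 40
f 62 70 66
f 30 46 57
f 46 34 60
f 57 60 38
f 46 60 57
f 34 69 47
f 69 40 68
f 47 68 33
f 69 68 47
f 40 70 67
f 70 39 63
f 67 63 31
f 70 63 67
f 39 65 64
f 65 36 52
f 64 52 35
f 65 52 64
f 36 51 56
f 51 30 53
f 56 53 37
f 51 53 56
f 32 58 44
f 58 38 59
f 44 59 33
f 58 59 44
f 32 44 42
f 44 33 43
f 42 43 31
f 44 43 42
f 32 42 49
f 42 31 48
f 49 48 35
f 42 48 49
f 32 49 54
f 49 35 55
f 54 55 37
f 49 55 54
f 32 54 58
f 54 37 61
f 58 61 38
f 54 61 58
f 33 59 47
f 59 38 60
f 47 60 34
f 59 60 47
f 31 43 67
f 43 33 68
f 67 68 40
f 43 68 67
f 35 48 64
f 48 31 63
f 64 63 39
f 48 63 64
f 37 55 56
f 55 35 52
f 56 52 36
f 55 52 56
f 38 61 57
f 61 37 53
f 57 53 30
f 61 53 57



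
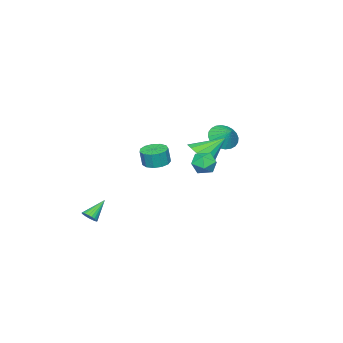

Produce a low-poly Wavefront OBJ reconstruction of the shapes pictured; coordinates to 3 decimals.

v 3.167 4.105 3.855
v 3.492 3.589 3.307
v 2.108 4.271 3.073
v 2.433 3.755 2.525
v 2.171 3.472 3.249
v 2.826 3.37 3.732
v 2.774 4.49 2.648
v 3.429 4.388 3.131
v 3.249 3.827 2.56
v 2.876 3.198 2.932
v 2.724 4.662 3.448
v 2.351 4.033 3.82
v -3.842 0.621 1.946
v -2.935 0.317 1.867
v -3.498 1.439 2.754
v -2.946 0.583 1.603
v -3.094 0.854 1.392
v -3.355 1.09 1.264
v -3.691 1.255 1.241
v -4.05 1.323 1.324
v -4.377 1.284 1.503
v -4.622 1.144 1.749
v -4.749 0.925 2.025
v -4.738 0.659 2.289
v -4.59 0.388 2.5
v -4.329 0.152 2.628
v -3.993 -0.012 2.651
v -3.634 -0.08 2.568
v -3.307 -0.042 2.389
v -3.061 0.098 2.143
v 4.338 -2.747 -2.271
v 4.682 -2.767 -1.868
v 3.222 -2.533 -1.309
v 4.681 -2.552 -1.917
v 4.621 -2.371 -2.027
v 4.512 -2.255 -2.18
v 4.373 -2.224 -2.348
v 4.228 -2.283 -2.503
v 4.102 -2.423 -2.618
v 4.017 -2.618 -2.673
v 3.988 -2.836 -2.658
v 4.019 -3.039 -2.577
v 4.105 -3.191 -2.443
v 4.232 -3.266 -2.279
v 4.377 -3.252 -2.114
v 4.516 -3.15 -1.976
v 4.624 -2.978 -1.889
v -3.2 -3.704 -1.003
v -2.428 -3.333 -1.09
v -2.269 -3.406 0.016
v -3.04 -3.776 0.103
v -2.746 -2.974 -1.021
v -2.587 -3.046 0.086
v -3.207 -2.846 -0.946
v -3.048 -2.918 0.16
v -3.666 -2.99 -0.889
v -3.507 -3.063 0.217
v -3.977 -3.362 -0.869
v -3.818 -3.434 0.237
v -4.041 -3.841 -0.891
v -3.882 -3.914 0.215
v -3.838 -4.278 -0.949
v -3.679 -4.35 0.157
v -3.432 -4.532 -1.024
v -3.273 -4.604 0.083
v -2.952 -4.523 -1.092
v -2.793 -4.595 0.014
v -2.551 -4.254 -1.132
v -2.392 -4.326 -0.026
v -2.356 -3.811 -1.131
v -2.197 -3.883 -0.025
v 1.783 2.929 3.11
v 2.143 2.372 3.912
v 0.577 3.791 4.25
v 2.449 2.815 3.901
v 2.577 3.288 3.679
v 2.492 3.665 3.304
v 2.218 3.845 2.878
v 1.827 3.78 2.513
v 1.424 3.486 2.309
v 1.118 3.043 2.319
v 0.99 2.57 2.542
v 1.075 2.193 2.916
v 1.349 2.013 3.343
v 1.74 2.079 3.708
f 1 12 6
f 1 6 2
f 1 2 8
f 1 8 11
f 1 11 12
f 2 6 10
f 6 12 5
f 12 11 3
f 11 8 7
f 8 2 9
f 4 10 5
f 4 5 3
f 4 3 7
f 4 7 9
f 4 9 10
f 5 10 6
f 3 5 12
f 7 3 11
f 9 7 8
f 10 9 2
f 14 13 16
f 14 16 15
f 16 13 17
f 16 17 15
f 17 13 18
f 17 18 15
f 18 13 19
f 18 19 15
f 19 13 20
f 19 20 15
f 20 13 21
f 20 21 15
f 21 13 22
f 21 22 15
f 22 13 23
f 22 23 15
f 23 13 24
f 23 24 15
f 24 13 25
f 24 25 15
f 25 13 26
f 25 26 15
f 26 13 27
f 26 27 15
f 27 13 28
f 27 28 15
f 28 13 29
f 28 29 15
f 29 13 30
f 29 30 15
f 30 13 14
f 30 14 15
f 32 31 34
f 32 34 33
f 34 31 35
f 34 35 33
f 35 31 36
f 35 36 33
f 36 31 37
f 36 37 33
f 37 31 38
f 37 38 33
f 38 31 39
f 38 39 33
f 39 31 40
f 39 40 33
f 40 31 41
f 40 41 33
f 41 31 42
f 41 42 33
f 42 31 43
f 42 43 33
f 43 31 44
f 43 44 33
f 44 31 45
f 44 45 33
f 45 31 46
f 45 46 33
f 46 31 47
f 46 47 33
f 47 31 32
f 47 32 33
f 49 48 52
f 49 52 50
f 50 52 53
f 50 53 51
f 52 48 54
f 52 54 53
f 53 54 55
f 53 55 51
f 54 48 56
f 54 56 55
f 55 56 57
f 55 57 51
f 56 48 58
f 56 58 57
f 57 58 59
f 57 59 51
f 58 48 60
f 58 60 59
f 59 60 61
f 59 61 51
f 60 48 62
f 60 62 61
f 61 62 63
f 61 63 51
f 62 48 64
f 62 64 63
f 63 64 65
f 63 65 51
f 64 48 66
f 64 66 65
f 65 66 67
f 65 67 51
f 66 48 68
f 66 68 67
f 67 68 69
f 67 69 51
f 68 48 70
f 68 70 69
f 69 70 71
f 69 71 51
f 70 48 49
f 70 49 71
f 71 49 50
f 71 50 51
f 73 72 75
f 73 75 74
f 75 72 76
f 75 76 74
f 76 72 77
f 76 77 74
f 77 72 78
f 77 78 74
f 78 72 79
f 78 79 74
f 79 72 80
f 79 80 74
f 80 72 81
f 80 81 74
f 81 72 82
f 81 82 74
f 82 72 83
f 82 83 74
f 83 72 84
f 83 84 74
f 84 72 85
f 84 85 74
f 85 72 73
f 85 73 74



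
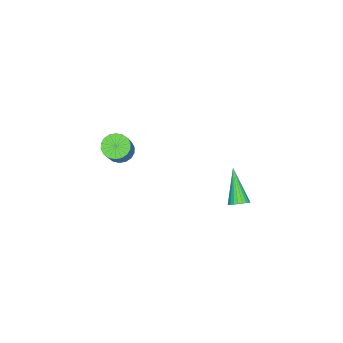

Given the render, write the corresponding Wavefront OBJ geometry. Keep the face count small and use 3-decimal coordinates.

v -2.757 3.668 0.405
v -2.361 3.236 0.473
v -4.043 2.712 1.855
v -2.291 3.386 0.633
v -2.293 3.579 0.759
v -2.366 3.786 0.83
v -2.498 3.974 0.837
v -2.669 4.116 0.778
v -2.854 4.189 0.663
v -3.025 4.183 0.508
v -3.154 4.099 0.337
v -3.223 3.949 0.177
v -3.221 3.756 0.052
v -3.149 3.549 -0.02
v -3.017 3.361 -0.027
v -2.845 3.219 0.032
v -2.66 3.146 0.147
v -2.49 3.152 0.302
v -3.844 -3.83 0.607
v -3.262 -3.557 0.131
v -2.134 -3.197 1.718
v -2.716 -3.47 2.193
v -3.452 -3.264 0.199
v -2.324 -2.904 1.786
v -3.719 -3.083 0.349
v -2.591 -2.723 1.935
v -4.012 -3.05 0.549
v -2.884 -2.69 2.136
v -4.271 -3.171 0.761
v -3.143 -2.811 2.348
v -4.446 -3.423 0.942
v -3.318 -3.063 2.529
v -4.501 -3.756 1.057
v -3.373 -3.396 2.644
v -4.426 -4.103 1.082
v -3.298 -3.743 2.669
v -4.236 -4.396 1.014
v -3.108 -4.036 2.601
v -3.969 -4.577 0.865
v -2.841 -4.217 2.451
v -3.676 -4.61 0.664
v -2.548 -4.25 2.251
v -3.417 -4.489 0.452
v -2.289 -4.129 2.039
v -3.242 -4.237 0.271
v -2.114 -3.877 1.858
v -3.187 -3.904 0.156
v -2.059 -3.544 1.743
f 2 1 4
f 2 4 3
f 4 1 5
f 4 5 3
f 5 1 6
f 5 6 3
f 6 1 7
f 6 7 3
f 7 1 8
f 7 8 3
f 8 1 9
f 8 9 3
f 9 1 10
f 9 10 3
f 10 1 11
f 10 11 3
f 11 1 12
f 11 12 3
f 12 1 13
f 12 13 3
f 13 1 14
f 13 14 3
f 14 1 15
f 14 15 3
f 15 1 16
f 15 16 3
f 16 1 17
f 16 17 3
f 17 1 18
f 17 18 3
f 18 1 2
f 18 2 3
f 20 19 23
f 20 23 21
f 21 23 24
f 21 24 22
f 23 19 25
f 23 25 24
f 24 25 26
f 24 26 22
f 25 19 27
f 25 27 26
f 26 27 28
f 26 28 22
f 27 19 29
f 27 29 28
f 28 29 30
f 28 30 22
f 29 19 31
f 29 31 30
f 30 31 32
f 30 32 22
f 31 19 33
f 31 33 32
f 32 33 34
f 32 34 22
f 33 19 35
f 33 35 34
f 34 35 36
f 34 36 22
f 35 19 37
f 35 37 36
f 36 37 38
f 36 38 22
f 37 19 39
f 37 39 38
f 38 39 40
f 38 40 22
f 39 19 41
f 39 41 40
f 40 41 42
f 40 42 22
f 41 19 43
f 41 43 42
f 42 43 44
f 42 44 22
f 43 19 45
f 43 45 44
f 44 45 46
f 44 46 22
f 45 19 47
f 45 47 46
f 46 47 48
f 46 48 22
f 47 19 20
f 47 20 48
f 48 20 21
f 48 21 22



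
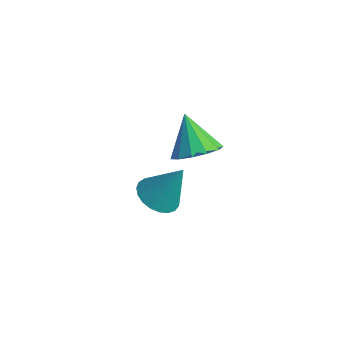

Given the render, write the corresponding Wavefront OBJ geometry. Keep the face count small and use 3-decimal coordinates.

v -0.097 -0.604 0.579
v 0.358 -1.258 1.114
v -1.083 -0.256 1.841
v 0.62 -0.79 1.19
v 0.654 -0.264 1.071
v 0.45 0.155 0.796
v 0.072 0.333 0.452
v -0.359 0.213 0.148
v -0.707 -0.166 -0.019
v -0.861 -0.684 0.003
v -0.772 -1.177 0.208
v -0.469 -1.488 0.531
v -0.048 -1.518 0.869
v -2.122 -0.588 -3.675
v -1.294 -0.855 -3.906
v -1.458 0.048 -2.025
v -1.303 -0.505 -4.038
v -1.453 -0.169 -4.107
v -1.719 0.094 -4.101
v -2.054 0.239 -4.022
v -2.402 0.242 -3.883
v -2.701 0.1 -3.708
v -2.9 -0.16 -3.527
v -2.965 -0.494 -3.372
v -2.884 -0.845 -3.27
v -2.671 -1.151 -3.237
v -2.364 -1.36 -3.28
v -2.015 -1.436 -3.392
v -1.684 -1.365 -3.552
v -1.429 -1.159 -3.734
f 2 1 4
f 2 4 3
f 4 1 5
f 4 5 3
f 5 1 6
f 5 6 3
f 6 1 7
f 6 7 3
f 7 1 8
f 7 8 3
f 8 1 9
f 8 9 3
f 9 1 10
f 9 10 3
f 10 1 11
f 10 11 3
f 11 1 12
f 11 12 3
f 12 1 13
f 12 13 3
f 13 1 2
f 13 2 3
f 15 14 17
f 15 17 16
f 17 14 18
f 17 18 16
f 18 14 19
f 18 19 16
f 19 14 20
f 19 20 16
f 20 14 21
f 20 21 16
f 21 14 22
f 21 22 16
f 22 14 23
f 22 23 16
f 23 14 24
f 23 24 16
f 24 14 25
f 24 25 16
f 25 14 26
f 25 26 16
f 26 14 27
f 26 27 16
f 27 14 28
f 27 28 16
f 28 14 29
f 28 29 16
f 29 14 30
f 29 30 16
f 30 14 15
f 30 15 16



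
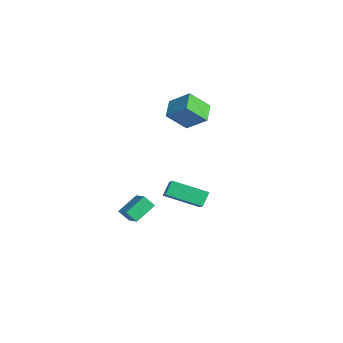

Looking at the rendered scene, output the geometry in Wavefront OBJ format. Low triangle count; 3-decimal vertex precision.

v -4.6 1.446 3.835
v -3.618 2.236 4.788
v -4.423 2.607 2.69
v -3.442 3.397 3.643
v -3.598 0.803 3.337
v -2.617 1.593 4.29
v -3.422 1.964 2.192
v -2.44 2.754 3.145
v -0.338 -0.647 -0.674
v -0.707 -0.098 0.049
v -1.573 -0.274 -1.587
v -1.942 0.275 -0.863
v 0.722 1.045 -1.417
v 0.353 1.594 -0.693
v -0.513 1.418 -2.329
v -0.882 1.967 -1.606
v -3.644 -2.051 -3.64
v -4.041 -0.807 -2.903
v -3.319 -1.554 -4.303
v -3.715 -0.31 -3.565
v -2.565 -2.03 -3.095
v -2.961 -0.786 -2.357
v -2.239 -1.533 -3.757
v -2.636 -0.289 -3.02
f 2 4 1
f 5 2 1
f 1 4 3
f 3 5 1
f 2 8 4
f 6 2 5
f 6 8 2
f 4 8 3
f 7 5 3
f 3 8 7
f 7 6 5
f 8 6 7
f 10 12 9
f 13 10 9
f 9 12 11
f 11 13 9
f 10 16 12
f 14 10 13
f 14 16 10
f 12 16 11
f 15 13 11
f 11 16 15
f 15 14 13
f 16 14 15
f 18 20 17
f 21 18 17
f 17 20 19
f 19 21 17
f 18 24 20
f 22 18 21
f 22 24 18
f 20 24 19
f 23 21 19
f 19 24 23
f 23 22 21
f 24 22 23



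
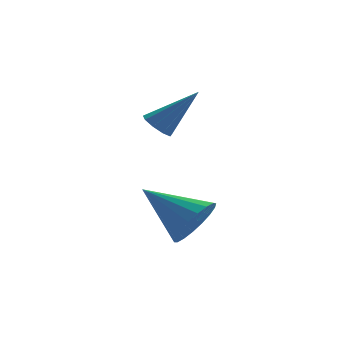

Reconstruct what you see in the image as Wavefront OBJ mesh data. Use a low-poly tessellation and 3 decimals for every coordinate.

v 0.506 2.717 3.234
v 0.958 2.694 2.825
v 1.774 2.503 4.646
v 0.893 3.089 2.943
v 0.647 3.309 3.197
v 0.335 3.253 3.469
v 0.103 2.946 3.63
v 0.06 2.531 3.606
v 0.226 2.204 3.408
v 0.523 2.116 3.128
v 0.812 2.31 2.898
v 0.702 -0.997 0.525
v 1.454 -0.488 0.867
v -0.602 0.237 1.555
v 1.358 -0.283 0.499
v 1.132 -0.219 0.137
v 0.821 -0.309 -0.149
v 0.486 -0.536 -0.301
v 0.194 -0.854 -0.289
v 0.003 -1.2 -0.117
v -0.05 -1.506 0.183
v 0.046 -1.711 0.551
v 0.272 -1.775 0.913
v 0.583 -1.685 1.198
v 0.917 -1.459 1.35
v 1.209 -1.141 1.339
v 1.401 -0.794 1.166
f 2 1 4
f 2 4 3
f 4 1 5
f 4 5 3
f 5 1 6
f 5 6 3
f 6 1 7
f 6 7 3
f 7 1 8
f 7 8 3
f 8 1 9
f 8 9 3
f 9 1 10
f 9 10 3
f 10 1 11
f 10 11 3
f 11 1 2
f 11 2 3
f 13 12 15
f 13 15 14
f 15 12 16
f 15 16 14
f 16 12 17
f 16 17 14
f 17 12 18
f 17 18 14
f 18 12 19
f 18 19 14
f 19 12 20
f 19 20 14
f 20 12 21
f 20 21 14
f 21 12 22
f 21 22 14
f 22 12 23
f 22 23 14
f 23 12 24
f 23 24 14
f 24 12 25
f 24 25 14
f 25 12 26
f 25 26 14
f 26 12 27
f 26 27 14
f 27 12 13
f 27 13 14



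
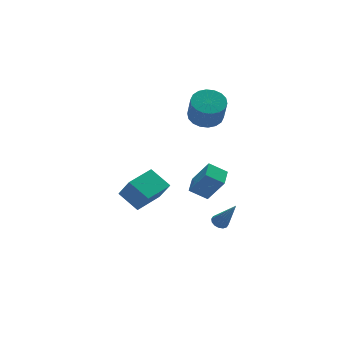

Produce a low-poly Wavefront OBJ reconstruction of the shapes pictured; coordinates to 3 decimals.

v 3.35 2.678 2.674
v 4.064 3.333 3.051
v 3.883 2.638 4.603
v 3.17 1.982 4.226
v 3.669 3.567 3.11
v 3.488 2.871 4.661
v 3.21 3.624 3.082
v 3.03 2.929 4.634
v 2.78 3.494 2.973
v 2.599 2.799 4.525
v 2.462 3.202 2.806
v 2.281 2.507 4.357
v 2.32 2.806 2.612
v 2.139 2.111 4.164
v 2.383 2.385 2.43
v 2.202 1.69 3.982
v 2.637 2.022 2.297
v 2.456 1.327 3.849
v 3.032 1.789 2.239
v 2.851 1.093 3.79
v 3.49 1.731 2.266
v 3.31 1.036 3.818
v 3.921 1.861 2.375
v 3.74 1.166 3.927
v 4.239 2.153 2.543
v 4.058 1.458 4.094
v 4.381 2.549 2.736
v 4.2 1.854 4.288
v 4.318 2.97 2.918
v 4.137 2.275 4.47
v 2.742 -0.181 -4.422
v 3.165 -0.416 -4.661
v 3.218 -1.139 -2.638
v 3.264 -0.176 -4.558
v 3.224 0.063 -4.419
v 3.054 0.237 -4.281
v 2.8 0.298 -4.18
v 2.531 0.232 -4.144
v 2.319 0.054 -4.183
v 2.22 -0.186 -4.285
v 2.26 -0.425 -4.424
v 2.43 -0.598 -4.563
v 2.684 -0.66 -4.664
v 2.953 -0.593 -4.7
v -2.12 -0.837 -0.522
v -2.682 0.351 0.282
v -2.425 -0.139 -1.767
v -2.987 1.049 -0.964
v -0.333 -0.009 -0.496
v -0.895 1.179 0.307
v -0.638 0.689 -1.742
v -1.2 1.877 -0.938
v 2.492 0.811 -3.014
v 1.585 1.388 -2.356
v 3.234 1.775 -2.836
v 2.328 2.352 -2.179
v 3.132 0.028 -1.441
v 2.226 0.605 -0.784
v 3.875 0.992 -1.264
v 2.968 1.569 -0.606
f 2 1 5
f 2 5 3
f 3 5 6
f 3 6 4
f 5 1 7
f 5 7 6
f 6 7 8
f 6 8 4
f 7 1 9
f 7 9 8
f 8 9 10
f 8 10 4
f 9 1 11
f 9 11 10
f 10 11 12
f 10 12 4
f 11 1 13
f 11 13 12
f 12 13 14
f 12 14 4
f 13 1 15
f 13 15 14
f 14 15 16
f 14 16 4
f 15 1 17
f 15 17 16
f 16 17 18
f 16 18 4
f 17 1 19
f 17 19 18
f 18 19 20
f 18 20 4
f 19 1 21
f 19 21 20
f 20 21 22
f 20 22 4
f 21 1 23
f 21 23 22
f 22 23 24
f 22 24 4
f 23 1 25
f 23 25 24
f 24 25 26
f 24 26 4
f 25 1 27
f 25 27 26
f 26 27 28
f 26 28 4
f 27 1 29
f 27 29 28
f 28 29 30
f 28 30 4
f 29 1 2
f 29 2 30
f 30 2 3
f 30 3 4
f 32 31 34
f 32 34 33
f 34 31 35
f 34 35 33
f 35 31 36
f 35 36 33
f 36 31 37
f 36 37 33
f 37 31 38
f 37 38 33
f 38 31 39
f 38 39 33
f 39 31 40
f 39 40 33
f 40 31 41
f 40 41 33
f 41 31 42
f 41 42 33
f 42 31 43
f 42 43 33
f 43 31 44
f 43 44 33
f 44 31 32
f 44 32 33
f 46 48 45
f 49 46 45
f 45 48 47
f 47 49 45
f 46 52 48
f 50 46 49
f 50 52 46
f 48 52 47
f 51 49 47
f 47 52 51
f 51 50 49
f 52 50 51
f 54 56 53
f 57 54 53
f 53 56 55
f 55 57 53
f 54 60 56
f 58 54 57
f 58 60 54
f 56 60 55
f 59 57 55
f 55 60 59
f 59 58 57
f 60 58 59



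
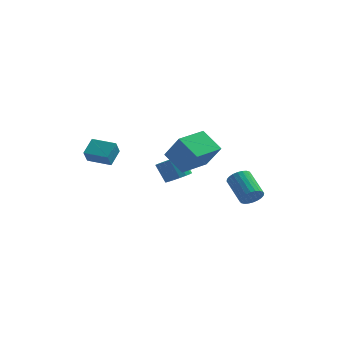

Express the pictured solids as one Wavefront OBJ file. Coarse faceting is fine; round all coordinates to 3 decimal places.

v 4.354 1.916 -3.163
v 4.956 2.396 -3.175
v 3.948 3.684 -2.228
v 3.346 3.204 -2.217
v 4.815 2.473 -3.429
v 3.807 3.76 -2.482
v 4.604 2.464 -3.643
v 3.596 3.752 -2.696
v 4.355 2.373 -3.783
v 3.347 3.661 -2.837
v 4.106 2.212 -3.83
v 3.097 3.499 -2.883
v 3.894 2.005 -3.775
v 2.886 3.293 -2.828
v 3.753 1.786 -3.626
v 2.744 3.073 -2.68
v 3.703 1.586 -3.408
v 2.695 2.874 -2.461
v 3.752 1.436 -3.152
v 2.744 2.724 -2.205
v 3.893 1.36 -2.898
v 2.885 2.647 -1.951
v 4.104 1.368 -2.684
v 3.096 2.656 -1.737
v 4.353 1.459 -2.543
v 3.345 2.747 -1.597
v 4.603 1.621 -2.497
v 3.594 2.908 -1.55
v 4.814 1.827 -2.552
v 3.806 3.115 -1.605
v 4.956 2.047 -2.7
v 3.947 3.334 -1.754
v 5.005 2.246 -2.919
v 3.997 3.534 -1.972
v -4.497 -2.178 1.399
v -4.259 -1.183 2.081
v -4.441 -1.611 0.553
v -4.202 -0.616 1.235
v -3.038 -2.464 1.305
v -2.799 -1.469 1.987
v -2.981 -1.897 0.459
v -2.743 -0.902 1.141
v 1.228 -2.717 0.655
v 0.072 -2.008 1.612
v 2.252 -1.034 0.644
v 1.096 -0.324 1.601
v 2.164 -3.276 2.199
v 1.008 -2.566 3.156
v 3.188 -1.592 2.188
v 2.032 -0.883 3.145
v 0.259 0.906 -1.507
v 0.971 0.793 -1.074
v 0.312 1.141 0.099
v -0.399 1.254 -0.333
v 0.984 1.181 -1.182
v 0.325 1.529 -0.008
v 0.831 1.505 -1.364
v 0.172 1.853 -0.19
v 0.547 1.692 -1.578
v -0.112 2.04 -0.405
v 0.197 1.699 -1.777
v -0.461 2.047 -0.603
v -0.138 1.524 -1.913
v -0.797 1.872 -0.74
v -0.382 1.208 -1.957
v -1.041 1.556 -0.783
v -0.48 0.823 -1.897
v -1.139 1.171 -0.723
v -0.408 0.456 -1.748
v -1.067 0.804 -0.574
v -0.183 0.193 -1.544
v -0.842 0.541 -0.37
v 0.143 0.093 -1.331
v -0.515 0.441 -0.157
v 0.496 0.179 -1.158
v -0.163 0.527 0.015
v 0.795 0.432 -1.066
v 0.136 0.78 0.108
f 2 1 5
f 2 5 3
f 3 5 6
f 3 6 4
f 5 1 7
f 5 7 6
f 6 7 8
f 6 8 4
f 7 1 9
f 7 9 8
f 8 9 10
f 8 10 4
f 9 1 11
f 9 11 10
f 10 11 12
f 10 12 4
f 11 1 13
f 11 13 12
f 12 13 14
f 12 14 4
f 13 1 15
f 13 15 14
f 14 15 16
f 14 16 4
f 15 1 17
f 15 17 16
f 16 17 18
f 16 18 4
f 17 1 19
f 17 19 18
f 18 19 20
f 18 20 4
f 19 1 21
f 19 21 20
f 20 21 22
f 20 22 4
f 21 1 23
f 21 23 22
f 22 23 24
f 22 24 4
f 23 1 25
f 23 25 24
f 24 25 26
f 24 26 4
f 25 1 27
f 25 27 26
f 26 27 28
f 26 28 4
f 27 1 29
f 27 29 28
f 28 29 30
f 28 30 4
f 29 1 31
f 29 31 30
f 30 31 32
f 30 32 4
f 31 1 33
f 31 33 32
f 32 33 34
f 32 34 4
f 33 1 2
f 33 2 34
f 34 2 3
f 34 3 4
f 36 38 35
f 39 36 35
f 35 38 37
f 37 39 35
f 36 42 38
f 40 36 39
f 40 42 36
f 38 42 37
f 41 39 37
f 37 42 41
f 41 40 39
f 42 40 41
f 44 46 43
f 47 44 43
f 43 46 45
f 45 47 43
f 44 50 46
f 48 44 47
f 48 50 44
f 46 50 45
f 49 47 45
f 45 50 49
f 49 48 47
f 50 48 49
f 52 51 55
f 52 55 53
f 53 55 56
f 53 56 54
f 55 51 57
f 55 57 56
f 56 57 58
f 56 58 54
f 57 51 59
f 57 59 58
f 58 59 60
f 58 60 54
f 59 51 61
f 59 61 60
f 60 61 62
f 60 62 54
f 61 51 63
f 61 63 62
f 62 63 64
f 62 64 54
f 63 51 65
f 63 65 64
f 64 65 66
f 64 66 54
f 65 51 67
f 65 67 66
f 66 67 68
f 66 68 54
f 67 51 69
f 67 69 68
f 68 69 70
f 68 70 54
f 69 51 71
f 69 71 70
f 70 71 72
f 70 72 54
f 71 51 73
f 71 73 72
f 72 73 74
f 72 74 54
f 73 51 75
f 73 75 74
f 74 75 76
f 74 76 54
f 75 51 77
f 75 77 76
f 76 77 78
f 76 78 54
f 77 51 52
f 77 52 78
f 78 52 53
f 78 53 54



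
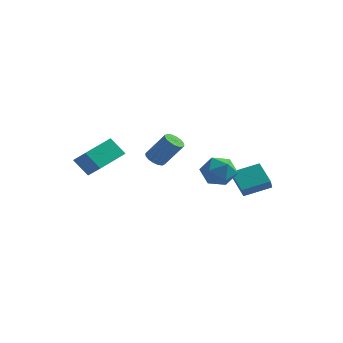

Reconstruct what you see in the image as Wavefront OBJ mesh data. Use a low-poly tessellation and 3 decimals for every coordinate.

v 2.2 3.551 -2.426
v 2.33 3.021 -1.748
v 3.532 4.591 -1.869
v 3.662 4.061 -1.191
v 3.298 2.639 -3.349
v 3.428 2.109 -2.671
v 4.63 3.679 -2.792
v 4.76 3.149 -2.114
v 2.296 2.722 -1.628
v 3.212 2.06 -1.337
v 1.128 1.32 -1.143
v 2.044 0.658 -0.852
v 1.772 1.592 -0.209
v 2.493 2.459 -0.508
v 1.847 0.921 -1.972
v 2.568 1.788 -2.271
v 2.934 0.947 -1.55
v 2.888 1.362 -0.46
v 1.452 2.018 -2.02
v 1.406 2.433 -0.93
v -1.142 0.237 -0.32
v -0.716 -0.237 -0.561
v 0.407 -0.01 0.98
v -0.018 0.463 1.22
v -0.598 0.067 -0.692
v 0.525 0.294 0.849
v -0.625 0.417 -0.724
v 0.498 0.644 0.817
v -0.79 0.718 -0.647
v 0.333 0.945 0.893
v -1.05 0.89 -0.483
v 0.073 1.117 1.057
v -1.334 0.887 -0.276
v -0.211 1.114 1.265
v -1.567 0.71 -0.08
v -0.444 0.937 1.461
v -1.685 0.406 0.051
v -0.562 0.633 1.592
v -1.658 0.056 0.083
v -0.535 0.283 1.624
v -1.493 -0.245 0.007
v -0.37 -0.018 1.547
v -1.233 -0.417 -0.157
v -0.11 -0.19 1.383
v -0.949 -0.414 -0.365
v 0.174 -0.187 1.176
v -4.043 -4.042 0.542
v -2.828 -4.84 1.552
v -3.421 -2.295 1.175
v -2.206 -3.093 2.185
v -3.154 -3.987 -0.485
v -1.939 -4.785 0.525
v -2.532 -2.24 0.148
v -1.317 -3.038 1.158
f 2 4 1
f 5 2 1
f 1 4 3
f 3 5 1
f 2 8 4
f 6 2 5
f 6 8 2
f 4 8 3
f 7 5 3
f 3 8 7
f 7 6 5
f 8 6 7
f 9 20 14
f 9 14 10
f 9 10 16
f 9 16 19
f 9 19 20
f 10 14 18
f 14 20 13
f 20 19 11
f 19 16 15
f 16 10 17
f 12 18 13
f 12 13 11
f 12 11 15
f 12 15 17
f 12 17 18
f 13 18 14
f 11 13 20
f 15 11 19
f 17 15 16
f 18 17 10
f 22 21 25
f 22 25 23
f 23 25 26
f 23 26 24
f 25 21 27
f 25 27 26
f 26 27 28
f 26 28 24
f 27 21 29
f 27 29 28
f 28 29 30
f 28 30 24
f 29 21 31
f 29 31 30
f 30 31 32
f 30 32 24
f 31 21 33
f 31 33 32
f 32 33 34
f 32 34 24
f 33 21 35
f 33 35 34
f 34 35 36
f 34 36 24
f 35 21 37
f 35 37 36
f 36 37 38
f 36 38 24
f 37 21 39
f 37 39 38
f 38 39 40
f 38 40 24
f 39 21 41
f 39 41 40
f 40 41 42
f 40 42 24
f 41 21 43
f 41 43 42
f 42 43 44
f 42 44 24
f 43 21 45
f 43 45 44
f 44 45 46
f 44 46 24
f 45 21 22
f 45 22 46
f 46 22 23
f 46 23 24
f 48 50 47
f 51 48 47
f 47 50 49
f 49 51 47
f 48 54 50
f 52 48 51
f 52 54 48
f 50 54 49
f 53 51 49
f 49 54 53
f 53 52 51
f 54 52 53



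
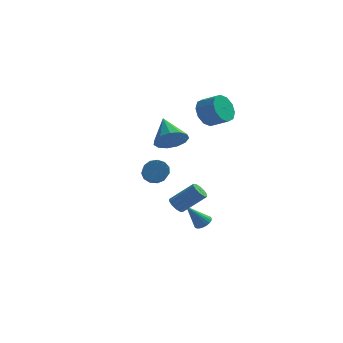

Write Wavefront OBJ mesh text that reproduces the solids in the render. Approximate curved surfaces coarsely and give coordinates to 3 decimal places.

v -0.501 -3.422 3.49
v 0.281 -3.372 3.953
v -1.159 -2.198 4.47
v 0.321 -3.04 3.565
v 0.101 -2.828 3.153
v -0.311 -2.805 2.848
v -0.783 -2.978 2.747
v -1.165 -3.292 2.882
v -1.337 -3.647 3.209
v -1.243 -3.93 3.626
v -0.914 -4.052 4
v -0.454 -3.974 4.212
v -0.008 -3.721 4.194
v -2.803 3.661 -1.992
v -2.156 3.942 -1.803
v -1.79 2.559 -1
v -2.437 2.279 -1.188
v -2.418 4.046 -1.505
v -2.053 2.664 -0.701
v -2.803 4.028 -1.361
v -2.438 2.646 -0.557
v -3.188 3.893 -1.417
v -2.823 2.511 -0.613
v -3.45 3.685 -1.656
v -3.085 2.303 -0.852
v -3.507 3.47 -2.001
v -3.142 2.087 -1.198
v -3.34 3.315 -2.344
v -2.975 1.932 -1.54
v -3.003 3.27 -2.574
v -2.637 1.887 -1.771
v -2.602 3.349 -2.62
v -2.236 1.967 -1.817
v -2.264 3.527 -2.466
v -1.899 2.145 -1.663
v -2.098 3.748 -2.162
v -1.733 2.366 -1.358
v 0.468 0.188 -3.84
v 0.798 0.489 -3.536
v -0.348 -0.228 -2.54
v 0.637 0.636 -3.59
v 0.447 0.706 -3.687
v 0.26 0.686 -3.811
v 0.109 0.58 -3.939
v 0.021 0.406 -4.051
v 0.01 0.195 -4.125
v 0.078 -0.018 -4.151
v 0.213 -0.195 -4.123
v 0.393 -0.305 -4.045
v 0.585 -0.331 -3.933
v 0.757 -0.266 -3.804
v 0.88 -0.123 -3.681
v 0.931 0.074 -3.586
v 0.902 0.29 -3.535
v 0.206 2.504 3.169
v 0.666 2.629 2.371
v 1.655 2.32 2.893
v 1.194 2.196 3.691
v 0.67 3.127 2.658
v 1.659 2.818 3.18
v 0.497 3.387 3.14
v 1.485 3.078 3.662
v 0.212 3.31 3.634
v 1.201 3.001 4.156
v -0.075 2.925 3.949
v 0.914 2.616 4.472
v -0.255 2.38 3.967
v 0.734 2.071 4.489
v -0.259 1.882 3.68
v 0.73 1.573 4.202
v -0.085 1.622 3.198
v 0.903 1.313 3.72
v 0.199 1.699 2.704
v 1.188 1.39 3.226
v 0.486 2.084 2.388
v 1.475 1.775 2.911
v -0.335 -3.043 -1.19
v -0.039 -2.807 -1.561
v 1.151 -2.601 -0.482
v 0.855 -2.837 -0.11
v -0.216 -2.576 -1.41
v 0.975 -2.37 -0.331
v -0.438 -2.523 -1.175
v 0.752 -2.317 -0.096
v -0.621 -2.669 -0.946
v 0.57 -2.463 0.133
v -0.695 -2.957 -0.81
v 0.496 -2.752 0.27
v -0.631 -3.279 -0.818
v 0.559 -3.073 0.261
v -0.455 -3.51 -0.969
v 0.736 -3.304 0.11
v -0.232 -3.563 -1.204
v 0.958 -3.357 -0.125
v -0.05 -3.417 -1.433
v 1.141 -3.211 -0.354
v 0.024 -3.128 -1.57
v 1.215 -2.923 -0.49
f 2 1 4
f 2 4 3
f 4 1 5
f 4 5 3
f 5 1 6
f 5 6 3
f 6 1 7
f 6 7 3
f 7 1 8
f 7 8 3
f 8 1 9
f 8 9 3
f 9 1 10
f 9 10 3
f 10 1 11
f 10 11 3
f 11 1 12
f 11 12 3
f 12 1 13
f 12 13 3
f 13 1 2
f 13 2 3
f 15 14 18
f 15 18 16
f 16 18 19
f 16 19 17
f 18 14 20
f 18 20 19
f 19 20 21
f 19 21 17
f 20 14 22
f 20 22 21
f 21 22 23
f 21 23 17
f 22 14 24
f 22 24 23
f 23 24 25
f 23 25 17
f 24 14 26
f 24 26 25
f 25 26 27
f 25 27 17
f 26 14 28
f 26 28 27
f 27 28 29
f 27 29 17
f 28 14 30
f 28 30 29
f 29 30 31
f 29 31 17
f 30 14 32
f 30 32 31
f 31 32 33
f 31 33 17
f 32 14 34
f 32 34 33
f 33 34 35
f 33 35 17
f 34 14 36
f 34 36 35
f 35 36 37
f 35 37 17
f 36 14 15
f 36 15 37
f 37 15 16
f 37 16 17
f 39 38 41
f 39 41 40
f 41 38 42
f 41 42 40
f 42 38 43
f 42 43 40
f 43 38 44
f 43 44 40
f 44 38 45
f 44 45 40
f 45 38 46
f 45 46 40
f 46 38 47
f 46 47 40
f 47 38 48
f 47 48 40
f 48 38 49
f 48 49 40
f 49 38 50
f 49 50 40
f 50 38 51
f 50 51 40
f 51 38 52
f 51 52 40
f 52 38 53
f 52 53 40
f 53 38 54
f 53 54 40
f 54 38 39
f 54 39 40
f 56 55 59
f 56 59 57
f 57 59 60
f 57 60 58
f 59 55 61
f 59 61 60
f 60 61 62
f 60 62 58
f 61 55 63
f 61 63 62
f 62 63 64
f 62 64 58
f 63 55 65
f 63 65 64
f 64 65 66
f 64 66 58
f 65 55 67
f 65 67 66
f 66 67 68
f 66 68 58
f 67 55 69
f 67 69 68
f 68 69 70
f 68 70 58
f 69 55 71
f 69 71 70
f 70 71 72
f 70 72 58
f 71 55 73
f 71 73 72
f 72 73 74
f 72 74 58
f 73 55 75
f 73 75 74
f 74 75 76
f 74 76 58
f 75 55 56
f 75 56 76
f 76 56 57
f 76 57 58
f 78 77 81
f 78 81 79
f 79 81 82
f 79 82 80
f 81 77 83
f 81 83 82
f 82 83 84
f 82 84 80
f 83 77 85
f 83 85 84
f 84 85 86
f 84 86 80
f 85 77 87
f 85 87 86
f 86 87 88
f 86 88 80
f 87 77 89
f 87 89 88
f 88 89 90
f 88 90 80
f 89 77 91
f 89 91 90
f 90 91 92
f 90 92 80
f 91 77 93
f 91 93 92
f 92 93 94
f 92 94 80
f 93 77 95
f 93 95 94
f 94 95 96
f 94 96 80
f 95 77 97
f 95 97 96
f 96 97 98
f 96 98 80
f 97 77 78
f 97 78 98
f 98 78 79
f 98 79 80



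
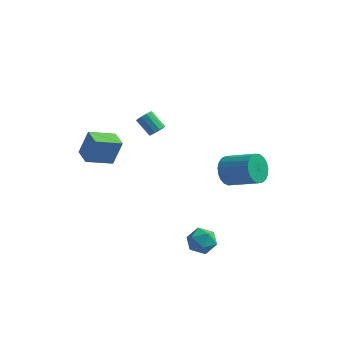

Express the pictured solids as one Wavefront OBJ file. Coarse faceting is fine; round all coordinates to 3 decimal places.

v -3.427 -4.203 2.395
v -3 -3.896 3.81
v -2.315 -3.267 1.856
v -1.888 -2.96 3.272
v -2.752 -5.02 2.368
v -2.325 -4.713 3.784
v -1.64 -4.084 1.83
v -1.213 -3.777 3.245
v 2.499 -2.519 -3.891
v 3.255 -2.624 -3.447
v 2.385 -3.936 -4.033
v 3.141 -4.041 -3.589
v 2.421 -3.75 -3.17
v 2.491 -2.874 -3.082
v 3.149 -3.686 -4.398
v 3.219 -2.81 -4.31
v 3.657 -3.345 -3.761
v 3.207 -3.385 -3.002
v 2.433 -3.175 -4.478
v 1.983 -3.215 -3.719
v -1.103 1.335 0.788
v -0.883 1.065 1.161
v -1.757 1.435 1.944
v -1.977 1.705 1.572
v -0.758 1.355 1.163
v -1.632 1.724 1.947
v -0.765 1.637 1.023
v -1.639 2.006 1.806
v -0.901 1.804 0.793
v -1.775 2.173 1.576
v -1.115 1.792 0.561
v -1.988 2.161 1.344
v -1.323 1.605 0.416
v -2.197 1.975 1.199
v -1.448 1.316 0.413
v -2.322 1.685 1.197
v -1.441 1.034 0.554
v -2.315 1.403 1.337
v -1.305 0.867 0.784
v -2.179 1.236 1.567
v -1.092 0.879 1.016
v -1.965 1.248 1.799
v 2.411 2.777 -2.635
v 2.832 3.266 -3.359
v 4.59 2.952 -2.55
v 4.169 2.463 -1.825
v 2.761 3.559 -3.091
v 4.518 3.245 -2.281
v 2.629 3.716 -2.743
v 4.386 3.402 -1.934
v 2.46 3.711 -2.377
v 4.217 3.397 -1.568
v 2.282 3.545 -2.056
v 4.039 3.231 -1.246
v 2.126 3.245 -1.835
v 3.884 2.931 -1.025
v 2.02 2.865 -1.751
v 3.777 2.551 -0.942
v 1.982 2.47 -1.821
v 3.739 2.156 -1.012
v 2.017 2.128 -2.031
v 3.775 1.814 -1.222
v 2.121 1.898 -2.346
v 3.879 1.584 -1.537
v 2.275 1.82 -2.711
v 4.033 1.506 -1.901
v 2.453 1.907 -3.062
v 4.21 1.593 -2.253
v 2.623 2.145 -3.34
v 4.38 1.831 -2.53
v 2.757 2.492 -3.495
v 4.514 2.178 -2.686
v 2.831 2.889 -3.502
v 4.588 2.575 -2.693
f 2 4 1
f 5 2 1
f 1 4 3
f 3 5 1
f 2 8 4
f 6 2 5
f 6 8 2
f 4 8 3
f 7 5 3
f 3 8 7
f 7 6 5
f 8 6 7
f 9 20 14
f 9 14 10
f 9 10 16
f 9 16 19
f 9 19 20
f 10 14 18
f 14 20 13
f 20 19 11
f 19 16 15
f 16 10 17
f 12 18 13
f 12 13 11
f 12 11 15
f 12 15 17
f 12 17 18
f 13 18 14
f 11 13 20
f 15 11 19
f 17 15 16
f 18 17 10
f 22 21 25
f 22 25 23
f 23 25 26
f 23 26 24
f 25 21 27
f 25 27 26
f 26 27 28
f 26 28 24
f 27 21 29
f 27 29 28
f 28 29 30
f 28 30 24
f 29 21 31
f 29 31 30
f 30 31 32
f 30 32 24
f 31 21 33
f 31 33 32
f 32 33 34
f 32 34 24
f 33 21 35
f 33 35 34
f 34 35 36
f 34 36 24
f 35 21 37
f 35 37 36
f 36 37 38
f 36 38 24
f 37 21 39
f 37 39 38
f 38 39 40
f 38 40 24
f 39 21 41
f 39 41 40
f 40 41 42
f 40 42 24
f 41 21 22
f 41 22 42
f 42 22 23
f 42 23 24
f 44 43 47
f 44 47 45
f 45 47 48
f 45 48 46
f 47 43 49
f 47 49 48
f 48 49 50
f 48 50 46
f 49 43 51
f 49 51 50
f 50 51 52
f 50 52 46
f 51 43 53
f 51 53 52
f 52 53 54
f 52 54 46
f 53 43 55
f 53 55 54
f 54 55 56
f 54 56 46
f 55 43 57
f 55 57 56
f 56 57 58
f 56 58 46
f 57 43 59
f 57 59 58
f 58 59 60
f 58 60 46
f 59 43 61
f 59 61 60
f 60 61 62
f 60 62 46
f 61 43 63
f 61 63 62
f 62 63 64
f 62 64 46
f 63 43 65
f 63 65 64
f 64 65 66
f 64 66 46
f 65 43 67
f 65 67 66
f 66 67 68
f 66 68 46
f 67 43 69
f 67 69 68
f 68 69 70
f 68 70 46
f 69 43 71
f 69 71 70
f 70 71 72
f 70 72 46
f 71 43 73
f 71 73 72
f 72 73 74
f 72 74 46
f 73 43 44
f 73 44 74
f 74 44 45
f 74 45 46



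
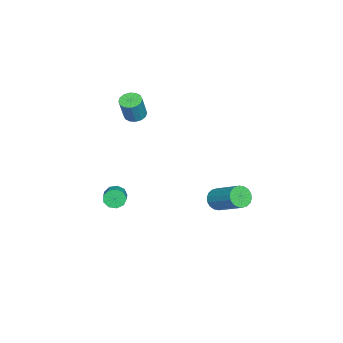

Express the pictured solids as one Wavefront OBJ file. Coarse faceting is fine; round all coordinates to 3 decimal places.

v 0.073 -3.018 2.93
v 0.49 -3.394 2.747
v 1.003 -3.457 4.048
v 0.587 -3.082 4.23
v 0.612 -3.117 2.712
v 1.126 -3.18 4.013
v 0.591 -2.813 2.735
v 1.105 -2.876 4.036
v 0.43 -2.564 2.81
v 0.944 -2.627 4.111
v 0.174 -2.437 2.918
v 0.688 -2.5 4.219
v -0.109 -2.466 3.028
v 0.405 -2.529 4.329
v -0.343 -2.643 3.112
v 0.17 -2.706 4.413
v -0.466 -2.92 3.147
v 0.048 -2.983 4.448
v -0.445 -3.224 3.124
v 0.069 -3.287 4.425
v -0.284 -3.473 3.049
v 0.23 -3.536 4.35
v -0.028 -3.6 2.941
v 0.486 -3.663 4.242
v 0.255 -3.571 2.831
v 0.769 -3.634 4.132
v 1.831 1.8 -1.176
v 2.421 1.59 -1.352
v 3.219 2.971 -0.32
v 2.629 3.18 -0.144
v 2.356 1.782 -1.559
v 3.154 3.163 -0.526
v 2.188 1.977 -1.69
v 2.986 3.358 -0.657
v 1.948 2.137 -1.719
v 2.746 3.518 -0.686
v 1.686 2.231 -1.641
v 2.484 3.612 -0.608
v 1.452 2.238 -1.47
v 2.25 3.619 -0.438
v 1.294 2.159 -1.242
v 2.092 3.54 -0.209
v 1.241 2.009 -1
v 2.039 3.39 0.032
v 1.306 1.817 -0.794
v 2.104 3.198 0.239
v 1.474 1.622 -0.663
v 2.272 3.003 0.37
v 1.714 1.462 -0.634
v 2.512 2.843 0.399
v 1.976 1.368 -0.712
v 2.774 2.749 0.321
v 2.21 1.361 -0.882
v 3.008 2.742 0.15
v 2.368 1.44 -1.111
v 3.166 2.821 -0.078
v 0.414 -4.013 -3.088
v 0.69 -4.237 -3.572
v 1.582 -3.951 -3.195
v 1.306 -3.727 -2.712
v 0.591 -3.844 -3.636
v 1.483 -3.558 -3.26
v 0.409 -3.53 -3.444
v 1.301 -3.244 -3.068
v 0.229 -3.442 -3.086
v 1.122 -3.156 -2.709
v 0.136 -3.621 -2.728
v 1.029 -3.335 -2.352
v 0.173 -3.984 -2.539
v 1.065 -3.698 -2.163
v 0.322 -4.36 -2.607
v 1.215 -4.074 -2.231
v 0.514 -4.574 -2.9
v 1.407 -4.288 -2.524
v 0.66 -4.525 -3.281
v 1.552 -4.239 -2.905
f 2 1 5
f 2 5 3
f 3 5 6
f 3 6 4
f 5 1 7
f 5 7 6
f 6 7 8
f 6 8 4
f 7 1 9
f 7 9 8
f 8 9 10
f 8 10 4
f 9 1 11
f 9 11 10
f 10 11 12
f 10 12 4
f 11 1 13
f 11 13 12
f 12 13 14
f 12 14 4
f 13 1 15
f 13 15 14
f 14 15 16
f 14 16 4
f 15 1 17
f 15 17 16
f 16 17 18
f 16 18 4
f 17 1 19
f 17 19 18
f 18 19 20
f 18 20 4
f 19 1 21
f 19 21 20
f 20 21 22
f 20 22 4
f 21 1 23
f 21 23 22
f 22 23 24
f 22 24 4
f 23 1 25
f 23 25 24
f 24 25 26
f 24 26 4
f 25 1 2
f 25 2 26
f 26 2 3
f 26 3 4
f 28 27 31
f 28 31 29
f 29 31 32
f 29 32 30
f 31 27 33
f 31 33 32
f 32 33 34
f 32 34 30
f 33 27 35
f 33 35 34
f 34 35 36
f 34 36 30
f 35 27 37
f 35 37 36
f 36 37 38
f 36 38 30
f 37 27 39
f 37 39 38
f 38 39 40
f 38 40 30
f 39 27 41
f 39 41 40
f 40 41 42
f 40 42 30
f 41 27 43
f 41 43 42
f 42 43 44
f 42 44 30
f 43 27 45
f 43 45 44
f 44 45 46
f 44 46 30
f 45 27 47
f 45 47 46
f 46 47 48
f 46 48 30
f 47 27 49
f 47 49 48
f 48 49 50
f 48 50 30
f 49 27 51
f 49 51 50
f 50 51 52
f 50 52 30
f 51 27 53
f 51 53 52
f 52 53 54
f 52 54 30
f 53 27 55
f 53 55 54
f 54 55 56
f 54 56 30
f 55 27 28
f 55 28 56
f 56 28 29
f 56 29 30
f 58 57 61
f 58 61 59
f 59 61 62
f 59 62 60
f 61 57 63
f 61 63 62
f 62 63 64
f 62 64 60
f 63 57 65
f 63 65 64
f 64 65 66
f 64 66 60
f 65 57 67
f 65 67 66
f 66 67 68
f 66 68 60
f 67 57 69
f 67 69 68
f 68 69 70
f 68 70 60
f 69 57 71
f 69 71 70
f 70 71 72
f 70 72 60
f 71 57 73
f 71 73 72
f 72 73 74
f 72 74 60
f 73 57 75
f 73 75 74
f 74 75 76
f 74 76 60
f 75 57 58
f 75 58 76
f 76 58 59
f 76 59 60



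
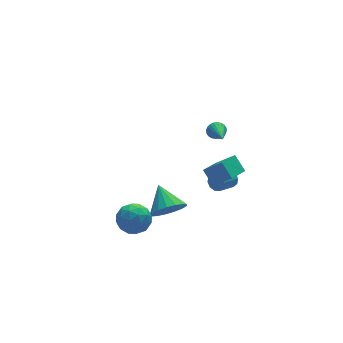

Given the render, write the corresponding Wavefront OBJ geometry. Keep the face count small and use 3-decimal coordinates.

v -4.118 -1.508 0.04
v -3.328 -1.407 -0.51
v -3.312 -2.413 1.03
v -2.522 -2.312 0.48
v -2.865 -1.556 0.977
v -3.363 -0.997 0.365
v -3.277 -2.823 0.155
v -3.775 -2.264 -0.457
v -2.809 -2.22 -0.439
v -2.554 -1.437 0.069
v -4.086 -2.383 0.451
v -3.831 -1.6 0.959
v -3.794 -1.378 -0.322
v -2.846 -2.442 0.842
v -3.048 -1.998 1.134
v -2.584 -1.938 0.811
v -3.814 -1.137 0.192
v -3.35 -1.078 -0.131
v -3.078 -1.165 0.743
v -3.29 -2.742 0.651
v -2.826 -2.683 0.328
v -4.056 -1.882 -0.291
v -3.592 -1.822 -0.614
v -3.562 -2.655 -0.223
v -3.024 -1.797 -0.604
v -2.551 -2.328 -0.022
v -2.994 -2.629 -0.213
v -3.287 -2.3 -0.573
v -2.875 -1.336 -0.305
v -2.401 -1.868 0.277
v -2.603 -1.424 0.569
v -2.895 -1.095 0.209
v -2.569 -1.814 -0.263
v -4.239 -1.952 0.243
v -3.765 -2.484 0.825
v -3.745 -2.725 0.311
v -4.037 -2.396 -0.049
v -4.089 -1.492 0.542
v -3.616 -2.023 1.124
v -3.353 -1.52 1.093
v -3.646 -1.191 0.733
v -4.071 -2.006 0.783
v 3.793 3.291 0.404
v 4.056 3.046 -0.026
v 3.427 1.789 1.036
v 4.219 3.067 0.118
v 4.317 3.122 0.305
v 4.336 3.203 0.508
v 4.271 3.297 0.694
v 4.134 3.39 0.836
v 3.945 3.468 0.913
v 3.733 3.519 0.912
v 3.529 3.536 0.833
v 3.366 3.515 0.69
v 3.268 3.46 0.502
v 3.249 3.379 0.3
v 3.314 3.285 0.114
v 3.451 3.192 -0.029
v 3.64 3.114 -0.105
v 3.852 3.063 -0.104
v -1.602 -2.31 0.61
v -0.613 -2.329 0.567
v -1.538 -0.95 1.47
v -0.739 -2.08 0.183
v -1.062 -1.885 -0.103
v -1.509 -1.786 -0.225
v -1.978 -1.808 -0.156
v -2.36 -1.945 0.088
v -2.568 -2.165 0.452
v -2.556 -2.418 0.853
v -2.324 -2.647 1.197
v -1.927 -2.799 1.407
v -1.456 -2.838 1.435
v -1.018 -2.757 1.273
v -0.714 -2.573 0.96
v 2.522 -0.844 0.303
v 2.773 -1.024 0.77
v 1.808 -1.396 1.144
v 1.558 -1.216 0.677
v 2.668 -0.698 0.824
v 1.703 -1.071 1.198
v 2.508 -0.428 0.678
v 1.543 -0.801 1.052
v 2.353 -0.317 0.39
v 1.388 -0.69 0.764
v 2.263 -0.407 0.068
v 1.298 -0.78 0.442
v 2.272 -0.664 -0.164
v 1.307 -1.036 0.21
v 2.377 -0.989 -0.218
v 1.412 -1.362 0.156
v 2.537 -1.259 -0.072
v 1.572 -1.632 0.302
v 2.692 -1.37 0.216
v 1.727 -1.743 0.59
v 2.782 -1.28 0.538
v 1.817 -1.653 0.912
v 0.912 -2.203 1.485
v 0.71 -1.445 2.212
v 2.03 -1.459 1.021
v 1.827 -0.701 1.748
v 1.653 -2.799 2.312
v 1.45 -2.041 3.039
v 2.77 -2.055 1.848
v 2.568 -1.297 2.575
f 1 38 17
f 38 12 41
f 17 41 6
f 38 41 17
f 1 17 13
f 17 6 18
f 13 18 2
f 17 18 13
f 1 13 22
f 13 2 23
f 22 23 8
f 13 23 22
f 1 22 34
f 22 8 37
f 34 37 11
f 22 37 34
f 1 34 38
f 34 11 42
f 38 42 12
f 34 42 38
f 2 18 29
f 18 6 32
f 29 32 10
f 18 32 29
f 6 41 19
f 41 12 40
f 19 40 5
f 41 40 19
f 12 42 39
f 42 11 35
f 39 35 3
f 42 35 39
f 11 37 36
f 37 8 24
f 36 24 7
f 37 24 36
f 8 23 28
f 23 2 25
f 28 25 9
f 23 25 28
f 4 30 16
f 30 10 31
f 16 31 5
f 30 31 16
f 4 16 14
f 16 5 15
f 14 15 3
f 16 15 14
f 4 14 21
f 14 3 20
f 21 20 7
f 14 20 21
f 4 21 26
f 21 7 27
f 26 27 9
f 21 27 26
f 4 26 30
f 26 9 33
f 30 33 10
f 26 33 30
f 5 31 19
f 31 10 32
f 19 32 6
f 31 32 19
f 3 15 39
f 15 5 40
f 39 40 12
f 15 40 39
f 7 20 36
f 20 3 35
f 36 35 11
f 20 35 36
f 9 27 28
f 27 7 24
f 28 24 8
f 27 24 28
f 10 33 29
f 33 9 25
f 29 25 2
f 33 25 29
f 44 43 46
f 44 46 45
f 46 43 47
f 46 47 45
f 47 43 48
f 47 48 45
f 48 43 49
f 48 49 45
f 49 43 50
f 49 50 45
f 50 43 51
f 50 51 45
f 51 43 52
f 51 52 45
f 52 43 53
f 52 53 45
f 53 43 54
f 53 54 45
f 54 43 55
f 54 55 45
f 55 43 56
f 55 56 45
f 56 43 57
f 56 57 45
f 57 43 58
f 57 58 45
f 58 43 59
f 58 59 45
f 59 43 60
f 59 60 45
f 60 43 44
f 60 44 45
f 62 61 64
f 62 64 63
f 64 61 65
f 64 65 63
f 65 61 66
f 65 66 63
f 66 61 67
f 66 67 63
f 67 61 68
f 67 68 63
f 68 61 69
f 68 69 63
f 69 61 70
f 69 70 63
f 70 61 71
f 70 71 63
f 71 61 72
f 71 72 63
f 72 61 73
f 72 73 63
f 73 61 74
f 73 74 63
f 74 61 75
f 74 75 63
f 75 61 62
f 75 62 63
f 77 76 80
f 77 80 78
f 78 80 81
f 78 81 79
f 80 76 82
f 80 82 81
f 81 82 83
f 81 83 79
f 82 76 84
f 82 84 83
f 83 84 85
f 83 85 79
f 84 76 86
f 84 86 85
f 85 86 87
f 85 87 79
f 86 76 88
f 86 88 87
f 87 88 89
f 87 89 79
f 88 76 90
f 88 90 89
f 89 90 91
f 89 91 79
f 90 76 92
f 90 92 91
f 91 92 93
f 91 93 79
f 92 76 94
f 92 94 93
f 93 94 95
f 93 95 79
f 94 76 96
f 94 96 95
f 95 96 97
f 95 97 79
f 96 76 77
f 96 77 97
f 97 77 78
f 97 78 79
f 99 101 98
f 102 99 98
f 98 101 100
f 100 102 98
f 99 105 101
f 103 99 102
f 103 105 99
f 101 105 100
f 104 102 100
f 100 105 104
f 104 103 102
f 105 103 104

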